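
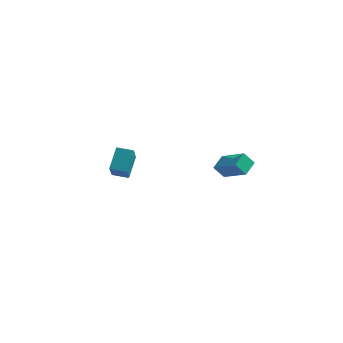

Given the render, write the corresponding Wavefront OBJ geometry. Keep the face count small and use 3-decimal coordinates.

v 2.322 -0.506 -1.936
v 3.905 -0.79 -1.247
v 2.265 0.449 -1.413
v 3.849 0.165 -0.724
v 2.731 -0.065 -2.696
v 4.315 -0.349 -2.007
v 2.675 0.89 -2.173
v 4.258 0.606 -1.484
v -4.797 -0.146 -4.358
v -3.874 -1.629 -3.104
v -4.99 0.814 -3.081
v -4.067 -0.669 -1.827
v -3.893 0.269 -4.533
v -2.97 -1.214 -3.279
v -4.086 1.229 -3.256
v -3.163 -0.254 -2.002
f 2 4 1
f 5 2 1
f 1 4 3
f 3 5 1
f 2 8 4
f 6 2 5
f 6 8 2
f 4 8 3
f 7 5 3
f 3 8 7
f 7 6 5
f 8 6 7
f 10 12 9
f 13 10 9
f 9 12 11
f 11 13 9
f 10 16 12
f 14 10 13
f 14 16 10
f 12 16 11
f 15 13 11
f 11 16 15
f 15 14 13
f 16 14 15



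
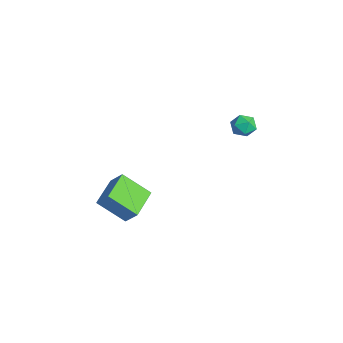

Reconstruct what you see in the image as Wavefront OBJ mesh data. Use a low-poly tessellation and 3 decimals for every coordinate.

v -1.732 -3.955 -2.053
v -1.025 -3.473 -1.048
v -0.81 -2.549 -3.376
v -0.103 -2.067 -2.371
v -0.257 -5.293 -2.449
v 0.45 -4.811 -1.444
v 0.665 -3.887 -3.772
v 1.372 -3.405 -2.767
v -1.005 3.761 2.014
v -0.491 4.196 1.51
v 0.011 2.904 2.31
v 0.525 3.339 1.806
v 0.254 3.68 2.526
v -0.373 4.21 2.343
v -0.107 2.89 1.477
v -0.734 3.42 1.294
v 0.064 3.658 1.178
v 0.287 4.146 1.826
v -0.767 2.954 1.994
v -0.544 3.442 2.642
f 2 4 1
f 5 2 1
f 1 4 3
f 3 5 1
f 2 8 4
f 6 2 5
f 6 8 2
f 4 8 3
f 7 5 3
f 3 8 7
f 7 6 5
f 8 6 7
f 9 20 14
f 9 14 10
f 9 10 16
f 9 16 19
f 9 19 20
f 10 14 18
f 14 20 13
f 20 19 11
f 19 16 15
f 16 10 17
f 12 18 13
f 12 13 11
f 12 11 15
f 12 15 17
f 12 17 18
f 13 18 14
f 11 13 20
f 15 11 19
f 17 15 16
f 18 17 10



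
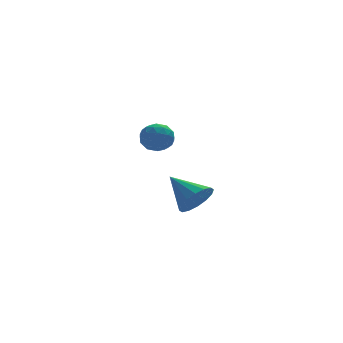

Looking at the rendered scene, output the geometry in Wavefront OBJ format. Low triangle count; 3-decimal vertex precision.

v -1.223 3.13 -0.44
v -0.423 3.135 -0.179
v -0.897 2.245 -1.421
v -0.097 2.25 -1.16
v -0.694 1.9 -0.682
v -0.896 2.446 -0.075
v -0.424 2.934 -1.525
v -0.626 3.48 -0.918
v 0.07 3.013 -0.849
v -0.096 2.374 -0.328
v -1.224 3.006 -1.272
v -1.39 2.367 -0.751
v -0.852 3.21 -0.223
v -0.468 2.17 -1.377
v -0.819 1.964 -1.096
v -0.349 1.967 -0.942
v -1.129 2.806 -0.162
v -0.659 2.808 -0.009
v -0.818 2.082 -0.304
v -0.661 2.572 -1.591
v -0.191 2.574 -1.438
v -0.971 3.413 -0.658
v -0.501 3.416 -0.504
v -0.502 3.298 -1.296
v -0.092 3.142 -0.464
v 0.1 2.621 -1.04
v -0.092 3.023 -1.255
v -0.211 3.345 -0.898
v -0.19 2.766 -0.157
v 0.002 2.246 -0.734
v -0.349 2.04 -0.453
v -0.467 2.361 -0.097
v 0.1 2.695 -0.551
v -1.322 3.134 -0.866
v -1.13 2.614 -1.443
v -0.853 3.019 -1.503
v -0.971 3.34 -1.147
v -1.42 2.759 -0.56
v -1.228 2.238 -1.136
v -1.109 2.035 -0.702
v -1.228 2.357 -0.345
v -1.42 2.685 -1.049
v -0.555 -3.04 -2.39
v 0.044 -2.422 -2.715
v -1.345 -1.78 -1.45
v -0.317 -2.418 -3.025
v -0.743 -2.58 -3.165
v -1.118 -2.866 -3.097
v -1.342 -3.198 -2.84
v -1.355 -3.488 -2.462
v -1.154 -3.658 -2.065
v -0.792 -3.663 -1.755
v -0.367 -3.5 -1.616
v 0.008 -3.214 -1.684
v 0.232 -2.882 -1.941
v 0.245 -2.592 -2.318
f 1 38 17
f 38 12 41
f 17 41 6
f 38 41 17
f 1 17 13
f 17 6 18
f 13 18 2
f 17 18 13
f 1 13 22
f 13 2 23
f 22 23 8
f 13 23 22
f 1 22 34
f 22 8 37
f 34 37 11
f 22 37 34
f 1 34 38
f 34 11 42
f 38 42 12
f 34 42 38
f 2 18 29
f 18 6 32
f 29 32 10
f 18 32 29
f 6 41 19
f 41 12 40
f 19 40 5
f 41 40 19
f 12 42 39
f 42 11 35
f 39 35 3
f 42 35 39
f 11 37 36
f 37 8 24
f 36 24 7
f 37 24 36
f 8 23 28
f 23 2 25
f 28 25 9
f 23 25 28
f 4 30 16
f 30 10 31
f 16 31 5
f 30 31 16
f 4 16 14
f 16 5 15
f 14 15 3
f 16 15 14
f 4 14 21
f 14 3 20
f 21 20 7
f 14 20 21
f 4 21 26
f 21 7 27
f 26 27 9
f 21 27 26
f 4 26 30
f 26 9 33
f 30 33 10
f 26 33 30
f 5 31 19
f 31 10 32
f 19 32 6
f 31 32 19
f 3 15 39
f 15 5 40
f 39 40 12
f 15 40 39
f 7 20 36
f 20 3 35
f 36 35 11
f 20 35 36
f 9 27 28
f 27 7 24
f 28 24 8
f 27 24 28
f 10 33 29
f 33 9 25
f 29 25 2
f 33 25 29
f 44 43 46
f 44 46 45
f 46 43 47
f 46 47 45
f 47 43 48
f 47 48 45
f 48 43 49
f 48 49 45
f 49 43 50
f 49 50 45
f 50 43 51
f 50 51 45
f 51 43 52
f 51 52 45
f 52 43 53
f 52 53 45
f 53 43 54
f 53 54 45
f 54 43 55
f 54 55 45
f 55 43 56
f 55 56 45
f 56 43 44
f 56 44 45



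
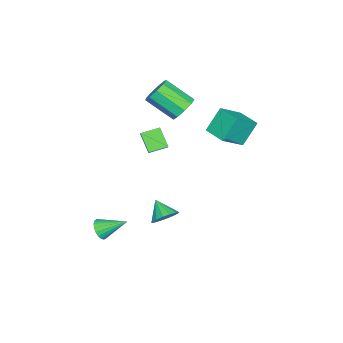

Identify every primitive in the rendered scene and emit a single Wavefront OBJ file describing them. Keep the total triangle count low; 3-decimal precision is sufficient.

v -1.898 -2.153 1.219
v -1.328 -1.874 1.755
v -2.619 -1.225 1.505
v -2.05 -0.946 2.041
v -1.29 -1.354 0.159
v -0.721 -1.075 0.695
v -2.012 -0.426 0.445
v -1.442 -0.147 0.981
v -4.427 3.211 2.946
v -3.098 2.446 4.017
v -3.637 4.568 2.935
v -2.308 3.803 4.006
v -3.532 2.677 1.454
v -2.203 1.912 2.525
v -2.742 4.034 1.443
v -1.413 3.269 2.514
v 2.608 1.393 -1.981
v 3.396 1.173 -1.656
v 2.012 0.527 -1.119
v 3.257 1.524 -1.401
v 2.944 1.839 -1.301
v 2.541 2.035 -1.383
v 2.156 2.059 -1.626
v 1.893 1.904 -1.963
v 1.821 1.613 -2.306
v 1.96 1.262 -2.561
v 2.273 0.947 -2.661
v 2.676 0.751 -2.579
v 3.061 0.727 -2.337
v 3.324 0.882 -1.999
v 2.964 -2.567 -4.056
v 3.575 -2.238 -4.341
v 2.556 -1.033 -3.164
v 3.34 -2.168 -4.568
v 3.031 -2.177 -4.694
v 2.708 -2.264 -4.693
v 2.437 -2.41 -4.566
v 2.269 -2.587 -4.338
v 2.239 -2.76 -4.055
v 2.353 -2.895 -3.771
v 2.587 -2.965 -3.544
v 2.896 -2.956 -3.419
v 3.219 -2.87 -3.419
v 3.491 -2.723 -3.546
v 3.658 -2.546 -3.774
v 3.688 -2.373 -4.058
v -3.43 -0.002 3.02
v -2.683 0.376 3.509
v -2.623 -1.399 4.79
v -3.37 -1.778 4.3
v -3.256 0.56 3.791
v -3.195 -1.216 5.071
v -3.91 0.48 3.712
v -3.849 -1.296 4.992
v -4.339 0.175 3.309
v -4.278 -1.601 4.589
v -4.344 -0.213 2.771
v -4.283 -1.989 4.051
v -3.921 -0.502 2.349
v -3.86 -2.278 3.629
v -3.269 -0.558 2.241
v -3.208 -2.334 3.522
v -2.692 -0.353 2.498
v -2.631 -2.129 3.778
v -2.461 0.016 2.999
v -2.4 -1.76 4.279
f 2 4 1
f 5 2 1
f 1 4 3
f 3 5 1
f 2 8 4
f 6 2 5
f 6 8 2
f 4 8 3
f 7 5 3
f 3 8 7
f 7 6 5
f 8 6 7
f 10 12 9
f 13 10 9
f 9 12 11
f 11 13 9
f 10 16 12
f 14 10 13
f 14 16 10
f 12 16 11
f 15 13 11
f 11 16 15
f 15 14 13
f 16 14 15
f 18 17 20
f 18 20 19
f 20 17 21
f 20 21 19
f 21 17 22
f 21 22 19
f 22 17 23
f 22 23 19
f 23 17 24
f 23 24 19
f 24 17 25
f 24 25 19
f 25 17 26
f 25 26 19
f 26 17 27
f 26 27 19
f 27 17 28
f 27 28 19
f 28 17 29
f 28 29 19
f 29 17 30
f 29 30 19
f 30 17 18
f 30 18 19
f 32 31 34
f 32 34 33
f 34 31 35
f 34 35 33
f 35 31 36
f 35 36 33
f 36 31 37
f 36 37 33
f 37 31 38
f 37 38 33
f 38 31 39
f 38 39 33
f 39 31 40
f 39 40 33
f 40 31 41
f 40 41 33
f 41 31 42
f 41 42 33
f 42 31 43
f 42 43 33
f 43 31 44
f 43 44 33
f 44 31 45
f 44 45 33
f 45 31 46
f 45 46 33
f 46 31 32
f 46 32 33
f 48 47 51
f 48 51 49
f 49 51 52
f 49 52 50
f 51 47 53
f 51 53 52
f 52 53 54
f 52 54 50
f 53 47 55
f 53 55 54
f 54 55 56
f 54 56 50
f 55 47 57
f 55 57 56
f 56 57 58
f 56 58 50
f 57 47 59
f 57 59 58
f 58 59 60
f 58 60 50
f 59 47 61
f 59 61 60
f 60 61 62
f 60 62 50
f 61 47 63
f 61 63 62
f 62 63 64
f 62 64 50
f 63 47 65
f 63 65 64
f 64 65 66
f 64 66 50
f 65 47 48
f 65 48 66
f 66 48 49
f 66 49 50



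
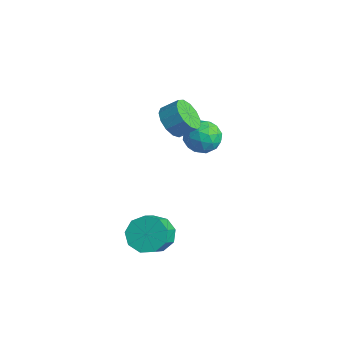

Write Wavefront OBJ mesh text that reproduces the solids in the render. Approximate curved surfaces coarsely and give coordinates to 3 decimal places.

v 1.066 -3.291 -3.601
v 1.973 -2.785 -3.809
v 2.802 -3.802 -2.666
v 1.894 -4.309 -2.459
v 1.625 -2.457 -3.264
v 2.454 -3.474 -2.121
v 1.015 -2.519 -2.877
v 1.844 -3.536 -1.734
v 0.429 -2.943 -2.829
v 1.258 -3.96 -1.686
v 0.14 -3.53 -3.142
v 0.969 -4.547 -2
v 0.285 -4.005 -3.67
v 1.114 -5.022 -2.528
v 0.795 -4.147 -4.166
v 1.624 -5.164 -3.023
v 1.431 -3.888 -4.398
v 2.26 -4.905 -3.255
v 1.897 -3.35 -4.257
v 2.726 -4.367 -3.114
v -1.535 -0.592 1.829
v -1.051 -0.224 1.061
v -0.52 0.46 1.723
v -1.005 0.092 2.491
v -1.51 0.079 1.115
v -0.979 0.763 1.778
v -1.976 0.169 1.396
v -1.445 0.853 2.059
v -2.303 0.018 1.815
v -1.772 0.701 2.477
v -2.386 -0.328 2.238
v -1.855 0.356 2.9
v -2.199 -0.757 2.531
v -1.668 -0.073 3.193
v -1.801 -1.133 2.601
v -1.27 -0.45 3.263
v -1.319 -1.338 2.426
v -0.788 -0.655 3.088
v -0.906 -1.306 2.061
v -0.375 -0.622 2.724
v -0.692 -1.047 1.623
v -0.161 -0.363 2.285
v -0.747 -0.644 1.25
v -0.216 0.04 1.912
v -3.058 2.9 -1.182
v -2.01 2.836 -0.963
v -3.11 1.184 -1.437
v -2.062 1.12 -1.218
v -2.759 1.36 -0.439
v -2.727 2.421 -0.281
v -2.393 1.599 -2.119
v -2.361 2.66 -1.961
v -1.599 2.032 -1.541
v -1.825 1.884 -0.504
v -3.295 2.136 -1.896
v -3.521 1.988 -0.859
v -2.53 3.018 -1.05
v -2.59 1.002 -1.35
v -3 1.143 -0.892
v -2.384 1.105 -0.763
v -2.951 2.774 -0.649
v -2.335 2.737 -0.52
v -2.775 1.869 -0.213
v -2.785 1.283 -1.88
v -2.169 1.246 -1.751
v -2.736 2.915 -1.637
v -2.12 2.877 -1.508
v -2.345 2.151 -2.187
v -1.672 2.508 -1.261
v -1.702 1.5 -1.411
v -1.897 1.782 -1.941
v -1.878 2.405 -1.848
v -1.805 2.422 -0.651
v -1.835 1.413 -0.801
v -2.245 1.554 -0.344
v -2.227 2.177 -0.251
v -1.563 1.949 -0.991
v -3.285 2.607 -1.599
v -3.315 1.598 -1.749
v -2.893 1.843 -2.149
v -2.875 2.466 -2.056
v -3.418 2.52 -0.989
v -3.448 1.512 -1.139
v -3.242 1.615 -0.552
v -3.223 2.238 -0.459
v -3.557 2.071 -1.409
f 2 1 5
f 2 5 3
f 3 5 6
f 3 6 4
f 5 1 7
f 5 7 6
f 6 7 8
f 6 8 4
f 7 1 9
f 7 9 8
f 8 9 10
f 8 10 4
f 9 1 11
f 9 11 10
f 10 11 12
f 10 12 4
f 11 1 13
f 11 13 12
f 12 13 14
f 12 14 4
f 13 1 15
f 13 15 14
f 14 15 16
f 14 16 4
f 15 1 17
f 15 17 16
f 16 17 18
f 16 18 4
f 17 1 19
f 17 19 18
f 18 19 20
f 18 20 4
f 19 1 2
f 19 2 20
f 20 2 3
f 20 3 4
f 22 21 25
f 22 25 23
f 23 25 26
f 23 26 24
f 25 21 27
f 25 27 26
f 26 27 28
f 26 28 24
f 27 21 29
f 27 29 28
f 28 29 30
f 28 30 24
f 29 21 31
f 29 31 30
f 30 31 32
f 30 32 24
f 31 21 33
f 31 33 32
f 32 33 34
f 32 34 24
f 33 21 35
f 33 35 34
f 34 35 36
f 34 36 24
f 35 21 37
f 35 37 36
f 36 37 38
f 36 38 24
f 37 21 39
f 37 39 38
f 38 39 40
f 38 40 24
f 39 21 41
f 39 41 40
f 40 41 42
f 40 42 24
f 41 21 43
f 41 43 42
f 42 43 44
f 42 44 24
f 43 21 22
f 43 22 44
f 44 22 23
f 44 23 24
f 45 82 61
f 82 56 85
f 61 85 50
f 82 85 61
f 45 61 57
f 61 50 62
f 57 62 46
f 61 62 57
f 45 57 66
f 57 46 67
f 66 67 52
f 57 67 66
f 45 66 78
f 66 52 81
f 78 81 55
f 66 81 78
f 45 78 82
f 78 55 86
f 82 86 56
f 78 86 82
f 46 62 73
f 62 50 76
f 73 76 54
f 62 76 73
f 50 85 63
f 85 56 84
f 63 84 49
f 85 84 63
f 56 86 83
f 86 55 79
f 83 79 47
f 86 79 83
f 55 81 80
f 81 52 68
f 80 68 51
f 81 68 80
f 52 67 72
f 67 46 69
f 72 69 53
f 67 69 72
f 48 74 60
f 74 54 75
f 60 75 49
f 74 75 60
f 48 60 58
f 60 49 59
f 58 59 47
f 60 59 58
f 48 58 65
f 58 47 64
f 65 64 51
f 58 64 65
f 48 65 70
f 65 51 71
f 70 71 53
f 65 71 70
f 48 70 74
f 70 53 77
f 74 77 54
f 70 77 74
f 49 75 63
f 75 54 76
f 63 76 50
f 75 76 63
f 47 59 83
f 59 49 84
f 83 84 56
f 59 84 83
f 51 64 80
f 64 47 79
f 80 79 55
f 64 79 80
f 53 71 72
f 71 51 68
f 72 68 52
f 71 68 72
f 54 77 73
f 77 53 69
f 73 69 46
f 77 69 73



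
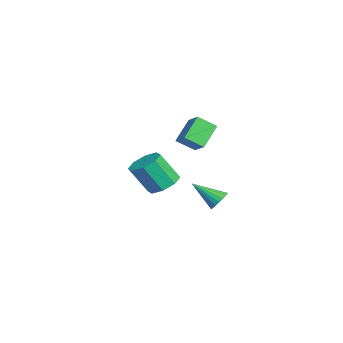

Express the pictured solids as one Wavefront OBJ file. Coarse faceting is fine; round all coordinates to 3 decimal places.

v -3.307 -3.249 -4.047
v -2.48 -2.673 -3.659
v -2.546 -3.776 -1.884
v -3.373 -4.351 -2.273
v -3.213 -2.336 -3.477
v -3.279 -3.439 -1.702
v -4.001 -2.534 -3.629
v -4.067 -3.637 -1.855
v -4.382 -3.151 -4.026
v -4.448 -4.253 -2.252
v -4.134 -3.824 -4.436
v -4.2 -4.927 -2.661
v -3.401 -4.161 -4.618
v -3.467 -5.264 -2.843
v -2.613 -3.963 -4.465
v -2.679 -5.066 -2.691
v -2.232 -3.347 -4.068
v -2.298 -4.449 -2.294
v -0.728 -1.66 -0.307
v -0.735 -2.726 0.419
v -1.783 -0.882 0.822
v -1.79 -1.948 1.549
v 0.27 -1.232 0.331
v 0.263 -2.298 1.058
v -0.785 -0.454 1.461
v -0.792 -1.52 2.187
v 4.01 -0.667 -2.087
v 4.314 -0.357 -1.538
v 3.49 -2.093 -0.993
v 4.024 -0.245 -1.529
v 3.731 -0.216 -1.631
v 3.493 -0.276 -1.823
v 3.357 -0.414 -2.067
v 3.351 -0.603 -2.315
v 3.475 -0.804 -2.518
v 3.705 -0.978 -2.636
v 3.996 -1.09 -2.645
v 4.289 -1.119 -2.543
v 4.527 -1.059 -2.351
v 4.662 -0.921 -2.107
v 4.668 -0.732 -1.859
v 4.544 -0.531 -1.656
f 2 1 5
f 2 5 3
f 3 5 6
f 3 6 4
f 5 1 7
f 5 7 6
f 6 7 8
f 6 8 4
f 7 1 9
f 7 9 8
f 8 9 10
f 8 10 4
f 9 1 11
f 9 11 10
f 10 11 12
f 10 12 4
f 11 1 13
f 11 13 12
f 12 13 14
f 12 14 4
f 13 1 15
f 13 15 14
f 14 15 16
f 14 16 4
f 15 1 17
f 15 17 16
f 16 17 18
f 16 18 4
f 17 1 2
f 17 2 18
f 18 2 3
f 18 3 4
f 20 22 19
f 23 20 19
f 19 22 21
f 21 23 19
f 20 26 22
f 24 20 23
f 24 26 20
f 22 26 21
f 25 23 21
f 21 26 25
f 25 24 23
f 26 24 25
f 28 27 30
f 28 30 29
f 30 27 31
f 30 31 29
f 31 27 32
f 31 32 29
f 32 27 33
f 32 33 29
f 33 27 34
f 33 34 29
f 34 27 35
f 34 35 29
f 35 27 36
f 35 36 29
f 36 27 37
f 36 37 29
f 37 27 38
f 37 38 29
f 38 27 39
f 38 39 29
f 39 27 40
f 39 40 29
f 40 27 41
f 40 41 29
f 41 27 42
f 41 42 29
f 42 27 28
f 42 28 29



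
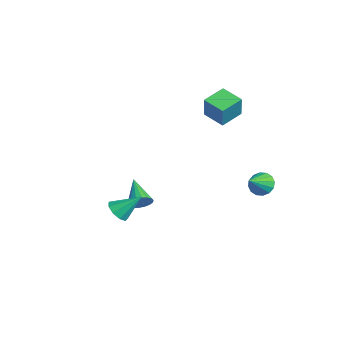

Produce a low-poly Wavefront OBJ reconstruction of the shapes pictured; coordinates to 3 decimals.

v 3.036 -4.194 -1.478
v 3.625 -4.63 -1.211
v 3.424 -2.986 -0.362
v 3.796 -4.317 -1.608
v 3.61 -3.947 -1.945
v 3.157 -3.692 -2.063
v 2.647 -3.673 -1.908
v 2.319 -3.897 -1.551
v 2.327 -4.26 -1.161
v 2.667 -4.593 -0.919
v 3.18 -4.739 -0.938
v -1.551 -1.675 -4.048
v -1.16 -1.704 -3.397
v -3.169 -1.605 -3.072
v -1.182 -1.372 -3.457
v -1.277 -1.1 -3.634
v -1.426 -0.942 -3.893
v -1.6 -0.929 -4.183
v -1.765 -1.064 -4.446
v -1.887 -1.32 -4.63
v -1.943 -1.646 -4.699
v -1.921 -1.978 -4.639
v -1.826 -2.251 -4.462
v -1.677 -2.409 -4.203
v -1.503 -2.422 -3.913
v -1.338 -2.287 -3.65
v -1.216 -2.031 -3.466
v -2.019 2.194 2.219
v -1.475 2.014 3.67
v -2.645 3.499 2.615
v -2.101 3.319 4.066
v -0.819 2.881 1.854
v -0.275 2.701 3.305
v -1.445 4.186 2.25
v -0.901 4.006 3.701
v 3.054 3.824 -0.805
v 3.697 4.299 -0.826
v 3.826 2.816 0.085
v 3.481 4.425 -0.496
v 3.151 4.39 -0.248
v 2.795 4.203 -0.15
v 2.508 3.915 -0.228
v 2.367 3.602 -0.46
v 2.41 3.348 -0.784
v 2.626 3.222 -1.114
v 2.957 3.257 -1.362
v 3.313 3.444 -1.46
v 3.6 3.732 -1.382
v 3.741 4.045 -1.15
f 2 1 4
f 2 4 3
f 4 1 5
f 4 5 3
f 5 1 6
f 5 6 3
f 6 1 7
f 6 7 3
f 7 1 8
f 7 8 3
f 8 1 9
f 8 9 3
f 9 1 10
f 9 10 3
f 10 1 11
f 10 11 3
f 11 1 2
f 11 2 3
f 13 12 15
f 13 15 14
f 15 12 16
f 15 16 14
f 16 12 17
f 16 17 14
f 17 12 18
f 17 18 14
f 18 12 19
f 18 19 14
f 19 12 20
f 19 20 14
f 20 12 21
f 20 21 14
f 21 12 22
f 21 22 14
f 22 12 23
f 22 23 14
f 23 12 24
f 23 24 14
f 24 12 25
f 24 25 14
f 25 12 26
f 25 26 14
f 26 12 27
f 26 27 14
f 27 12 13
f 27 13 14
f 29 31 28
f 32 29 28
f 28 31 30
f 30 32 28
f 29 35 31
f 33 29 32
f 33 35 29
f 31 35 30
f 34 32 30
f 30 35 34
f 34 33 32
f 35 33 34
f 37 36 39
f 37 39 38
f 39 36 40
f 39 40 38
f 40 36 41
f 40 41 38
f 41 36 42
f 41 42 38
f 42 36 43
f 42 43 38
f 43 36 44
f 43 44 38
f 44 36 45
f 44 45 38
f 45 36 46
f 45 46 38
f 46 36 47
f 46 47 38
f 47 36 48
f 47 48 38
f 48 36 49
f 48 49 38
f 49 36 37
f 49 37 38



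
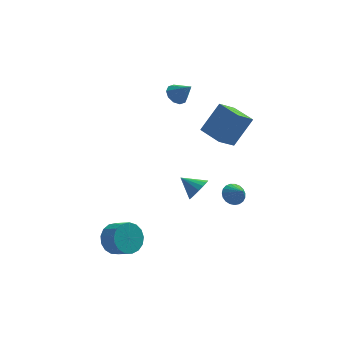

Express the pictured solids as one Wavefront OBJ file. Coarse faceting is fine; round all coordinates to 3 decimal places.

v 1.372 1.227 2.074
v 2.42 1.799 3.653
v 2.243 1.865 1.264
v 3.291 2.438 2.843
v 2.209 -0.038 1.977
v 3.257 0.535 3.556
v 3.08 0.601 1.167
v 4.128 1.173 2.746
v 0.358 3.796 3.177
v 0.934 3.923 2.8
v 1.082 3.264 4.103
v 0.863 4.266 3.053
v 0.598 4.43 3.354
v 0.242 4.352 3.587
v -0.069 4.061 3.664
v -0.218 3.67 3.554
v -0.146 3.327 3.301
v 0.119 3.163 3
v 0.475 3.241 2.767
v 0.786 3.531 2.69
v 1.008 -1.768 -0.455
v 1.504 -1.566 0.084
v 0.112 -1.252 0.175
v 1.505 -1.283 -0.145
v 1.392 -1.112 -0.446
v 1.191 -1.091 -0.748
v 0.948 -1.225 -0.984
v 0.719 -1.483 -1.098
v 0.556 -1.807 -1.065
v 0.496 -2.121 -0.892
v 0.554 -2.355 -0.62
v 0.716 -2.454 -0.309
v 0.944 -2.396 -0.032
v 1.187 -2.194 0.148
v 1.389 -1.894 0.19
v 3.135 0.798 -2.906
v 3.783 1.025 -3.042
v 3.525 0.122 -2.174
v 3.699 1.206 -2.83
v 3.518 1.316 -2.631
v 3.27 1.337 -2.479
v 2.999 1.265 -2.402
v 2.752 1.112 -2.411
v 2.57 0.905 -2.506
v 2.487 0.679 -2.67
v 2.515 0.475 -2.875
v 2.651 0.326 -3.085
v 2.87 0.259 -3.264
v 3.135 0.285 -3.381
v 3.4 0.4 -3.416
v 3.62 0.584 -3.363
v 3.755 0.805 -3.23
v -3.379 -2.873 -3.162
v -2.677 -2.742 -3.819
v -2.02 -3.436 -3.255
v -2.721 -3.567 -2.598
v -2.597 -2.411 -3.504
v -1.94 -3.105 -2.94
v -2.697 -2.185 -3.111
v -2.039 -2.879 -2.546
v -2.952 -2.117 -2.729
v -2.295 -2.811 -2.165
v -3.306 -2.222 -2.447
v -2.648 -2.916 -1.882
v -3.676 -2.476 -2.328
v -3.018 -3.17 -1.764
v -3.978 -2.821 -2.401
v -3.32 -3.515 -1.837
v -4.142 -3.178 -2.648
v -3.485 -3.872 -2.083
v -4.132 -3.465 -3.013
v -3.475 -4.159 -2.448
v -3.949 -3.617 -3.412
v -3.292 -4.311 -2.847
v -3.636 -3.598 -3.754
v -2.978 -4.292 -3.189
v -3.263 -3.413 -3.96
v -2.606 -4.107 -3.396
v -2.917 -3.104 -3.984
v -2.26 -3.798 -3.419
f 2 4 1
f 5 2 1
f 1 4 3
f 3 5 1
f 2 8 4
f 6 2 5
f 6 8 2
f 4 8 3
f 7 5 3
f 3 8 7
f 7 6 5
f 8 6 7
f 10 9 12
f 10 12 11
f 12 9 13
f 12 13 11
f 13 9 14
f 13 14 11
f 14 9 15
f 14 15 11
f 15 9 16
f 15 16 11
f 16 9 17
f 16 17 11
f 17 9 18
f 17 18 11
f 18 9 19
f 18 19 11
f 19 9 20
f 19 20 11
f 20 9 10
f 20 10 11
f 22 21 24
f 22 24 23
f 24 21 25
f 24 25 23
f 25 21 26
f 25 26 23
f 26 21 27
f 26 27 23
f 27 21 28
f 27 28 23
f 28 21 29
f 28 29 23
f 29 21 30
f 29 30 23
f 30 21 31
f 30 31 23
f 31 21 32
f 31 32 23
f 32 21 33
f 32 33 23
f 33 21 34
f 33 34 23
f 34 21 35
f 34 35 23
f 35 21 22
f 35 22 23
f 37 36 39
f 37 39 38
f 39 36 40
f 39 40 38
f 40 36 41
f 40 41 38
f 41 36 42
f 41 42 38
f 42 36 43
f 42 43 38
f 43 36 44
f 43 44 38
f 44 36 45
f 44 45 38
f 45 36 46
f 45 46 38
f 46 36 47
f 46 47 38
f 47 36 48
f 47 48 38
f 48 36 49
f 48 49 38
f 49 36 50
f 49 50 38
f 50 36 51
f 50 51 38
f 51 36 52
f 51 52 38
f 52 36 37
f 52 37 38
f 54 53 57
f 54 57 55
f 55 57 58
f 55 58 56
f 57 53 59
f 57 59 58
f 58 59 60
f 58 60 56
f 59 53 61
f 59 61 60
f 60 61 62
f 60 62 56
f 61 53 63
f 61 63 62
f 62 63 64
f 62 64 56
f 63 53 65
f 63 65 64
f 64 65 66
f 64 66 56
f 65 53 67
f 65 67 66
f 66 67 68
f 66 68 56
f 67 53 69
f 67 69 68
f 68 69 70
f 68 70 56
f 69 53 71
f 69 71 70
f 70 71 72
f 70 72 56
f 71 53 73
f 71 73 72
f 72 73 74
f 72 74 56
f 73 53 75
f 73 75 74
f 74 75 76
f 74 76 56
f 75 53 77
f 75 77 76
f 76 77 78
f 76 78 56
f 77 53 79
f 77 79 78
f 78 79 80
f 78 80 56
f 79 53 54
f 79 54 80
f 80 54 55
f 80 55 56



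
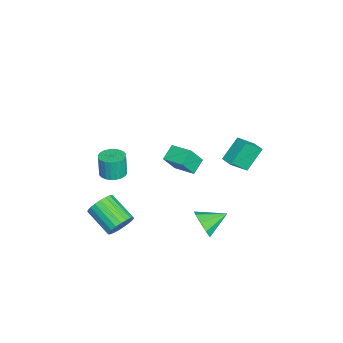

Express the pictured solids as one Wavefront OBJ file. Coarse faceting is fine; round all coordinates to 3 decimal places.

v 3.101 -3.203 2.862
v 3.869 -3.187 2.92
v 3.767 -3.241 4.295
v 2.999 -3.257 4.238
v 3.803 -2.893 2.927
v 3.701 -2.948 4.302
v 3.631 -2.647 2.924
v 3.529 -2.702 4.299
v 3.378 -2.486 2.911
v 3.276 -2.54 4.287
v 3.083 -2.433 2.892
v 2.981 -2.488 4.267
v 2.79 -2.498 2.867
v 2.688 -2.553 4.242
v 2.545 -2.67 2.842
v 2.443 -2.725 4.217
v 2.385 -2.923 2.82
v 2.283 -2.978 4.195
v 2.333 -3.219 2.805
v 2.231 -3.273 4.18
v 2.399 -3.512 2.798
v 2.297 -3.567 4.173
v 2.571 -3.758 2.801
v 2.469 -3.813 4.176
v 2.824 -3.92 2.813
v 2.722 -3.974 4.189
v 3.119 -3.972 2.833
v 3.017 -4.027 4.208
v 3.412 -3.907 2.858
v 3.31 -3.962 4.233
v 3.657 -3.735 2.883
v 3.555 -3.79 4.258
v 3.817 -3.482 2.905
v 3.715 -3.537 4.28
v -4.521 3.939 -0.25
v -3.932 2.997 0.697
v -3.836 4.48 -0.137
v -3.248 3.538 0.81
v -3.672 3.142 -1.57
v -3.084 2.2 -0.623
v -2.988 3.683 -1.457
v -2.399 2.741 -0.51
v 4.032 1.817 -0.308
v 4.644 1.774 0.431
v 3.428 3.123 0.268
v 4.911 2.115 -0.063
v 4.767 2.317 -0.671
v 4.279 2.284 -1.109
v 3.676 2.033 -1.173
v 3.239 1.681 -0.831
v 3.173 1.392 -0.245
v 3.509 1.302 0.312
v 4.09 1.453 0.579
v 3.833 -2.7 -1.11
v 4.335 -2.609 -0.381
v 3.269 -3.929 0.519
v 2.767 -4.02 -0.21
v 4.07 -2.356 -0.324
v 3.005 -3.676 0.576
v 3.765 -2.163 -0.403
v 2.699 -3.483 0.496
v 3.471 -2.063 -0.604
v 2.405 -3.383 0.295
v 3.239 -2.073 -0.893
v 2.174 -3.393 0.006
v 3.111 -2.192 -1.219
v 2.045 -3.511 -0.32
v 3.107 -2.398 -1.526
v 2.041 -3.718 -0.627
v 3.228 -2.656 -1.762
v 2.163 -3.976 -0.862
v 3.455 -2.922 -1.884
v 2.389 -4.242 -0.985
v 3.746 -3.15 -1.873
v 2.681 -4.47 -0.973
v 4.053 -3.3 -1.729
v 2.987 -4.62 -0.83
v 4.321 -3.346 -1.479
v 3.256 -4.666 -0.579
v 4.505 -3.28 -1.164
v 3.44 -4.6 -0.265
v 4.573 -3.114 -0.841
v 3.508 -4.434 0.059
v 4.513 -2.877 -0.563
v 3.447 -4.197 0.336
v -2.388 -0.486 -1.151
v -1.822 -1.096 0.097
v -3.236 -0.074 -0.565
v -2.671 -0.685 0.683
v -1.629 0.725 -0.903
v -1.064 0.114 0.345
v -2.478 1.136 -0.317
v -1.912 0.526 0.931
f 2 1 5
f 2 5 3
f 3 5 6
f 3 6 4
f 5 1 7
f 5 7 6
f 6 7 8
f 6 8 4
f 7 1 9
f 7 9 8
f 8 9 10
f 8 10 4
f 9 1 11
f 9 11 10
f 10 11 12
f 10 12 4
f 11 1 13
f 11 13 12
f 12 13 14
f 12 14 4
f 13 1 15
f 13 15 14
f 14 15 16
f 14 16 4
f 15 1 17
f 15 17 16
f 16 17 18
f 16 18 4
f 17 1 19
f 17 19 18
f 18 19 20
f 18 20 4
f 19 1 21
f 19 21 20
f 20 21 22
f 20 22 4
f 21 1 23
f 21 23 22
f 22 23 24
f 22 24 4
f 23 1 25
f 23 25 24
f 24 25 26
f 24 26 4
f 25 1 27
f 25 27 26
f 26 27 28
f 26 28 4
f 27 1 29
f 27 29 28
f 28 29 30
f 28 30 4
f 29 1 31
f 29 31 30
f 30 31 32
f 30 32 4
f 31 1 33
f 31 33 32
f 32 33 34
f 32 34 4
f 33 1 2
f 33 2 34
f 34 2 3
f 34 3 4
f 36 38 35
f 39 36 35
f 35 38 37
f 37 39 35
f 36 42 38
f 40 36 39
f 40 42 36
f 38 42 37
f 41 39 37
f 37 42 41
f 41 40 39
f 42 40 41
f 44 43 46
f 44 46 45
f 46 43 47
f 46 47 45
f 47 43 48
f 47 48 45
f 48 43 49
f 48 49 45
f 49 43 50
f 49 50 45
f 50 43 51
f 50 51 45
f 51 43 52
f 51 52 45
f 52 43 53
f 52 53 45
f 53 43 44
f 53 44 45
f 55 54 58
f 55 58 56
f 56 58 59
f 56 59 57
f 58 54 60
f 58 60 59
f 59 60 61
f 59 61 57
f 60 54 62
f 60 62 61
f 61 62 63
f 61 63 57
f 62 54 64
f 62 64 63
f 63 64 65
f 63 65 57
f 64 54 66
f 64 66 65
f 65 66 67
f 65 67 57
f 66 54 68
f 66 68 67
f 67 68 69
f 67 69 57
f 68 54 70
f 68 70 69
f 69 70 71
f 69 71 57
f 70 54 72
f 70 72 71
f 71 72 73
f 71 73 57
f 72 54 74
f 72 74 73
f 73 74 75
f 73 75 57
f 74 54 76
f 74 76 75
f 75 76 77
f 75 77 57
f 76 54 78
f 76 78 77
f 77 78 79
f 77 79 57
f 78 54 80
f 78 80 79
f 79 80 81
f 79 81 57
f 80 54 82
f 80 82 81
f 81 82 83
f 81 83 57
f 82 54 84
f 82 84 83
f 83 84 85
f 83 85 57
f 84 54 55
f 84 55 85
f 85 55 56
f 85 56 57
f 87 89 86
f 90 87 86
f 86 89 88
f 88 90 86
f 87 93 89
f 91 87 90
f 91 93 87
f 89 93 88
f 92 90 88
f 88 93 92
f 92 91 90
f 93 91 92



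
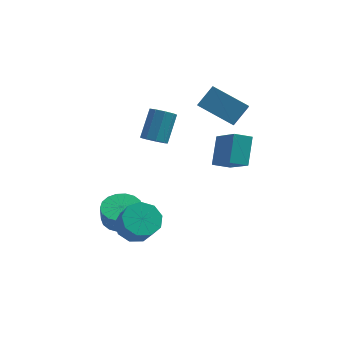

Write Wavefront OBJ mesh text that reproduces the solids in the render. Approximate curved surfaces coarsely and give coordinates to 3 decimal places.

v -1.258 -0.005 -2.856
v -0.526 -0.703 -2.986
v -0.531 -0.893 -1.994
v -1.262 -0.195 -1.864
v -0.29 -0.323 -2.912
v -0.295 -0.513 -1.92
v -0.246 0.121 -2.827
v -0.251 -0.069 -1.835
v -0.402 0.54 -2.747
v -0.407 0.35 -1.755
v -0.728 0.851 -2.689
v -0.733 0.661 -1.697
v -1.158 0.992 -2.664
v -1.163 0.802 -1.672
v -1.609 0.936 -2.677
v -1.614 0.746 -1.685
v -1.989 0.693 -2.726
v -1.994 0.503 -1.734
v -2.225 0.313 -2.8
v -2.23 0.123 -1.808
v -2.269 -0.131 -2.885
v -2.274 -0.321 -1.893
v -2.113 -0.55 -2.965
v -2.118 -0.74 -1.973
v -1.787 -0.861 -3.023
v -1.792 -1.051 -2.031
v -1.357 -1.002 -3.048
v -1.362 -1.192 -2.056
v -0.906 -0.946 -3.035
v -0.911 -1.136 -2.043
v -0.457 -1.598 -1.981
v 0.424 -1.743 -2.41
v 0.857 -2.487 -1.268
v -0.023 -2.342 -0.839
v 0.436 -1.173 -2.043
v 0.869 -1.918 -0.901
v 0.03 -0.803 -1.647
v 0.463 -1.547 -0.506
v -0.604 -0.804 -1.407
v -0.17 -1.549 -0.266
v -1.168 -1.177 -1.436
v -0.735 -1.921 -0.295
v -1.4 -1.747 -1.719
v -0.966 -2.491 -0.578
v -1.19 -2.247 -2.125
v -0.757 -2.991 -0.984
v -0.638 -2.443 -2.463
v -0.204 -3.187 -1.322
v -0 -2.244 -2.576
v 0.433 -2.988 -1.434
v 0.289 -0.032 3.027
v 0.83 -0.403 3.208
v 1.171 0.702 4.454
v 0.631 1.072 4.273
v 0.954 -0.085 2.892
v 1.295 1.02 4.138
v 0.767 0.258 2.639
v 1.108 1.363 3.885
v 0.356 0.465 2.568
v 0.697 1.57 3.814
v -0.086 0.439 2.712
v 0.256 1.544 3.958
v -0.352 0.193 3.003
v -0.011 1.298 4.249
v -0.318 -0.159 3.305
v 0.023 0.946 4.551
v 0 -0.451 3.478
v 0.341 0.654 4.724
v 0.453 -0.548 3.439
v 0.795 0.557 4.685
v 3.945 -1.518 2.845
v 4.071 -0.349 3.989
v 3.047 -0.172 1.57
v 3.172 0.996 2.714
v 4.788 -1.276 2.506
v 4.913 -0.108 3.65
v 3.889 0.069 1.231
v 4.015 1.238 2.375
v 2.156 2.223 3.999
v 2.841 2.936 4.888
v 2.142 3.039 3.355
v 2.827 3.753 4.244
v 3.913 1.587 3.156
v 4.598 2.301 4.045
v 3.899 2.404 2.512
v 4.584 3.117 3.401
f 2 1 5
f 2 5 3
f 3 5 6
f 3 6 4
f 5 1 7
f 5 7 6
f 6 7 8
f 6 8 4
f 7 1 9
f 7 9 8
f 8 9 10
f 8 10 4
f 9 1 11
f 9 11 10
f 10 11 12
f 10 12 4
f 11 1 13
f 11 13 12
f 12 13 14
f 12 14 4
f 13 1 15
f 13 15 14
f 14 15 16
f 14 16 4
f 15 1 17
f 15 17 16
f 16 17 18
f 16 18 4
f 17 1 19
f 17 19 18
f 18 19 20
f 18 20 4
f 19 1 21
f 19 21 20
f 20 21 22
f 20 22 4
f 21 1 23
f 21 23 22
f 22 23 24
f 22 24 4
f 23 1 25
f 23 25 24
f 24 25 26
f 24 26 4
f 25 1 27
f 25 27 26
f 26 27 28
f 26 28 4
f 27 1 29
f 27 29 28
f 28 29 30
f 28 30 4
f 29 1 2
f 29 2 30
f 30 2 3
f 30 3 4
f 32 31 35
f 32 35 33
f 33 35 36
f 33 36 34
f 35 31 37
f 35 37 36
f 36 37 38
f 36 38 34
f 37 31 39
f 37 39 38
f 38 39 40
f 38 40 34
f 39 31 41
f 39 41 40
f 40 41 42
f 40 42 34
f 41 31 43
f 41 43 42
f 42 43 44
f 42 44 34
f 43 31 45
f 43 45 44
f 44 45 46
f 44 46 34
f 45 31 47
f 45 47 46
f 46 47 48
f 46 48 34
f 47 31 49
f 47 49 48
f 48 49 50
f 48 50 34
f 49 31 32
f 49 32 50
f 50 32 33
f 50 33 34
f 52 51 55
f 52 55 53
f 53 55 56
f 53 56 54
f 55 51 57
f 55 57 56
f 56 57 58
f 56 58 54
f 57 51 59
f 57 59 58
f 58 59 60
f 58 60 54
f 59 51 61
f 59 61 60
f 60 61 62
f 60 62 54
f 61 51 63
f 61 63 62
f 62 63 64
f 62 64 54
f 63 51 65
f 63 65 64
f 64 65 66
f 64 66 54
f 65 51 67
f 65 67 66
f 66 67 68
f 66 68 54
f 67 51 69
f 67 69 68
f 68 69 70
f 68 70 54
f 69 51 52
f 69 52 70
f 70 52 53
f 70 53 54
f 72 74 71
f 75 72 71
f 71 74 73
f 73 75 71
f 72 78 74
f 76 72 75
f 76 78 72
f 74 78 73
f 77 75 73
f 73 78 77
f 77 76 75
f 78 76 77
f 80 82 79
f 83 80 79
f 79 82 81
f 81 83 79
f 80 86 82
f 84 80 83
f 84 86 80
f 82 86 81
f 85 83 81
f 81 86 85
f 85 84 83
f 86 84 85



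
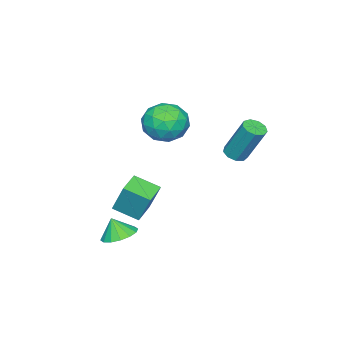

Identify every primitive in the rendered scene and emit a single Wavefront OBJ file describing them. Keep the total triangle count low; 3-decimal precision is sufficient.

v -0.743 -2.465 3.986
v -0.328 -2.02 3.015
v 0.848 -3.38 4.245
v 1.263 -2.935 3.274
v 1.089 -2.262 4.185
v 0.106 -1.696 4.025
v 0.414 -3.704 3.235
v -0.569 -3.138 3.075
v 0.387 -2.785 2.551
v 0.804 -1.894 3.138
v -0.284 -3.506 4.122
v 0.133 -2.615 4.709
v -0.675 -2.162 3.477
v 1.195 -3.238 3.783
v 1.093 -2.842 4.318
v 1.337 -2.581 3.747
v -0.42 -1.972 4.071
v -0.177 -1.71 3.5
v 0.657 -1.852 4.188
v 0.697 -3.69 3.76
v 0.94 -3.428 3.189
v -0.817 -2.819 3.513
v -0.573 -2.558 2.942
v -0.137 -3.548 3.072
v -0.011 -2.35 2.634
v 0.924 -2.888 2.787
v 0.425 -3.341 2.764
v -0.153 -3.008 2.669
v 0.234 -1.826 2.979
v 1.169 -2.364 3.132
v 1.067 -1.968 3.667
v 0.489 -1.636 3.573
v 0.654 -2.276 2.706
v -0.649 -3.036 4.128
v 0.286 -3.574 4.281
v 0.031 -3.764 3.687
v -0.547 -3.432 3.593
v -0.404 -2.512 4.473
v 0.531 -3.05 4.626
v 0.673 -2.392 4.591
v 0.095 -2.059 4.496
v -0.134 -3.124 4.554
v 0.367 -4.921 -1.673
v 0.503 -4.213 -0.089
v 0.07 -3.69 -2.197
v 0.206 -2.983 -0.614
v 1.554 -4.717 -1.866
v 1.69 -4.01 -0.283
v 1.257 -3.487 -2.391
v 1.393 -2.779 -0.807
v 3.013 -3.362 -2.353
v 3.571 -3.982 -2.632
v 3.067 -3.738 -1.407
v 3.835 -3.632 -2.508
v 3.88 -3.21 -2.343
v 3.691 -2.829 -2.18
v 3.321 -2.59 -2.063
v 2.869 -2.558 -2.025
v 2.454 -2.741 -2.074
v 2.19 -3.091 -2.198
v 2.146 -3.513 -2.363
v 2.334 -3.894 -2.526
v 2.704 -4.133 -2.643
v 3.157 -4.165 -2.682
v -2.644 -0.816 0.874
v -2.211 -1.2 1.067
v -2.202 -0.207 3.019
v -2.636 0.176 2.826
v -2.036 -0.862 0.895
v -2.028 0.131 2.847
v -2.146 -0.503 0.713
v -2.138 0.49 2.665
v -2.489 -0.291 0.606
v -2.481 0.702 2.558
v -2.905 -0.324 0.625
v -2.897 0.668 2.577
v -3.198 -0.588 0.76
v -3.19 0.404 2.712
v -3.232 -0.959 0.949
v -3.224 0.034 2.901
v -2.991 -1.263 1.102
v -2.983 -0.27 3.054
v -2.588 -1.358 1.149
v -2.58 -0.365 3.101
f 1 38 17
f 38 12 41
f 17 41 6
f 38 41 17
f 1 17 13
f 17 6 18
f 13 18 2
f 17 18 13
f 1 13 22
f 13 2 23
f 22 23 8
f 13 23 22
f 1 22 34
f 22 8 37
f 34 37 11
f 22 37 34
f 1 34 38
f 34 11 42
f 38 42 12
f 34 42 38
f 2 18 29
f 18 6 32
f 29 32 10
f 18 32 29
f 6 41 19
f 41 12 40
f 19 40 5
f 41 40 19
f 12 42 39
f 42 11 35
f 39 35 3
f 42 35 39
f 11 37 36
f 37 8 24
f 36 24 7
f 37 24 36
f 8 23 28
f 23 2 25
f 28 25 9
f 23 25 28
f 4 30 16
f 30 10 31
f 16 31 5
f 30 31 16
f 4 16 14
f 16 5 15
f 14 15 3
f 16 15 14
f 4 14 21
f 14 3 20
f 21 20 7
f 14 20 21
f 4 21 26
f 21 7 27
f 26 27 9
f 21 27 26
f 4 26 30
f 26 9 33
f 30 33 10
f 26 33 30
f 5 31 19
f 31 10 32
f 19 32 6
f 31 32 19
f 3 15 39
f 15 5 40
f 39 40 12
f 15 40 39
f 7 20 36
f 20 3 35
f 36 35 11
f 20 35 36
f 9 27 28
f 27 7 24
f 28 24 8
f 27 24 28
f 10 33 29
f 33 9 25
f 29 25 2
f 33 25 29
f 44 46 43
f 47 44 43
f 43 46 45
f 45 47 43
f 44 50 46
f 48 44 47
f 48 50 44
f 46 50 45
f 49 47 45
f 45 50 49
f 49 48 47
f 50 48 49
f 52 51 54
f 52 54 53
f 54 51 55
f 54 55 53
f 55 51 56
f 55 56 53
f 56 51 57
f 56 57 53
f 57 51 58
f 57 58 53
f 58 51 59
f 58 59 53
f 59 51 60
f 59 60 53
f 60 51 61
f 60 61 53
f 61 51 62
f 61 62 53
f 62 51 63
f 62 63 53
f 63 51 64
f 63 64 53
f 64 51 52
f 64 52 53
f 66 65 69
f 66 69 67
f 67 69 70
f 67 70 68
f 69 65 71
f 69 71 70
f 70 71 72
f 70 72 68
f 71 65 73
f 71 73 72
f 72 73 74
f 72 74 68
f 73 65 75
f 73 75 74
f 74 75 76
f 74 76 68
f 75 65 77
f 75 77 76
f 76 77 78
f 76 78 68
f 77 65 79
f 77 79 78
f 78 79 80
f 78 80 68
f 79 65 81
f 79 81 80
f 80 81 82
f 80 82 68
f 81 65 83
f 81 83 82
f 82 83 84
f 82 84 68
f 83 65 66
f 83 66 84
f 84 66 67
f 84 67 68



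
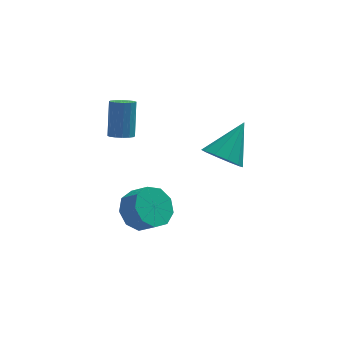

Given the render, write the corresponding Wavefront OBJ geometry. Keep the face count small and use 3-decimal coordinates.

v 1.824 -1.318 2.157
v 2.389 -2.005 2.289
v 2.776 -0.282 3.463
v 2.598 -1.687 1.884
v 2.511 -1.227 1.583
v 2.162 -0.802 1.501
v 1.684 -0.574 1.67
v 1.258 -0.63 2.024
v 1.049 -0.948 2.429
v 1.136 -1.408 2.73
v 1.485 -1.833 2.812
v 1.964 -2.061 2.644
v -1.394 -0.367 -1.634
v -0.912 -0.749 -2.409
v -0.304 -1.256 -1.782
v -0.786 -0.873 -1.006
v -0.622 -0.167 -2.22
v -0.014 -0.674 -1.593
v -0.693 0.321 -1.757
v -0.085 -0.185 -1.129
v -1.092 0.488 -1.236
v -0.484 -0.019 -0.608
v -1.632 0.255 -0.901
v -1.025 -0.252 -0.273
v -2.061 -0.269 -0.909
v -1.454 -0.776 -0.281
v -2.178 -0.839 -1.256
v -1.57 -1.346 -0.629
v -1.928 -1.187 -1.78
v -1.32 -1.694 -1.152
v -1.428 -1.152 -2.235
v -0.82 -1.659 -1.608
v -2.006 0.255 2.492
v -1.523 0.029 2.58
v -1.412 0.839 4.037
v -1.894 1.065 3.948
v -1.468 0.267 2.444
v -1.357 1.076 3.901
v -1.557 0.502 2.321
v -1.445 1.311 3.777
v -1.766 0.67 2.243
v -1.654 1.479 3.699
v -2.039 0.728 2.232
v -1.928 1.537 3.688
v -2.303 0.658 2.29
v -2.192 1.468 3.747
v -2.488 0.481 2.403
v -2.377 1.291 3.86
v -2.543 0.244 2.539
v -2.432 1.053 3.996
v -2.455 0.009 2.663
v -2.343 0.818 4.119
v -2.246 -0.159 2.741
v -2.134 0.65 4.197
v -1.972 -0.217 2.752
v -1.861 0.592 4.208
v -1.708 -0.148 2.693
v -1.597 0.662 4.15
f 2 1 4
f 2 4 3
f 4 1 5
f 4 5 3
f 5 1 6
f 5 6 3
f 6 1 7
f 6 7 3
f 7 1 8
f 7 8 3
f 8 1 9
f 8 9 3
f 9 1 10
f 9 10 3
f 10 1 11
f 10 11 3
f 11 1 12
f 11 12 3
f 12 1 2
f 12 2 3
f 14 13 17
f 14 17 15
f 15 17 18
f 15 18 16
f 17 13 19
f 17 19 18
f 18 19 20
f 18 20 16
f 19 13 21
f 19 21 20
f 20 21 22
f 20 22 16
f 21 13 23
f 21 23 22
f 22 23 24
f 22 24 16
f 23 13 25
f 23 25 24
f 24 25 26
f 24 26 16
f 25 13 27
f 25 27 26
f 26 27 28
f 26 28 16
f 27 13 29
f 27 29 28
f 28 29 30
f 28 30 16
f 29 13 31
f 29 31 30
f 30 31 32
f 30 32 16
f 31 13 14
f 31 14 32
f 32 14 15
f 32 15 16
f 34 33 37
f 34 37 35
f 35 37 38
f 35 38 36
f 37 33 39
f 37 39 38
f 38 39 40
f 38 40 36
f 39 33 41
f 39 41 40
f 40 41 42
f 40 42 36
f 41 33 43
f 41 43 42
f 42 43 44
f 42 44 36
f 43 33 45
f 43 45 44
f 44 45 46
f 44 46 36
f 45 33 47
f 45 47 46
f 46 47 48
f 46 48 36
f 47 33 49
f 47 49 48
f 48 49 50
f 48 50 36
f 49 33 51
f 49 51 50
f 50 51 52
f 50 52 36
f 51 33 53
f 51 53 52
f 52 53 54
f 52 54 36
f 53 33 55
f 53 55 54
f 54 55 56
f 54 56 36
f 55 33 57
f 55 57 56
f 56 57 58
f 56 58 36
f 57 33 34
f 57 34 58
f 58 34 35
f 58 35 36



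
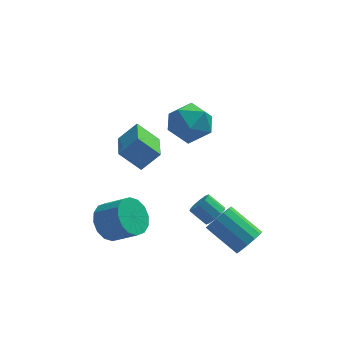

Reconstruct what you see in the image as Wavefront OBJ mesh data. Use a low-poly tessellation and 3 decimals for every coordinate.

v -1.944 -1.214 -1.886
v -1.285 -1.09 -2.668
v -0.197 -1.622 -1.836
v -0.856 -1.746 -1.054
v -1.267 -0.631 -2.398
v -0.179 -1.163 -1.566
v -1.431 -0.327 -1.991
v -0.342 -0.859 -1.159
v -1.731 -0.262 -1.556
v -0.643 -0.794 -0.723
v -2.089 -0.451 -1.209
v -1.001 -0.983 -0.377
v -2.408 -0.845 -1.044
v -1.32 -1.377 -0.211
v -2.603 -1.338 -1.104
v -1.515 -1.87 -0.272
v -2.621 -1.797 -1.374
v -1.533 -2.329 -0.542
v -2.458 -2.101 -1.781
v -1.369 -2.633 -0.949
v -2.157 -2.166 -2.217
v -1.069 -2.698 -1.384
v -1.799 -1.977 -2.563
v -0.711 -2.509 -1.731
v -1.48 -1.583 -2.729
v -0.392 -2.115 -1.896
v 4.229 -2.384 -2.511
v 4.699 -2.454 -1.855
v 3.38 -1.546 -0.813
v 2.911 -1.476 -1.469
v 4.814 -2.059 -2.054
v 3.495 -1.151 -1.012
v 4.743 -1.768 -2.398
v 3.424 -0.86 -1.356
v 4.509 -1.672 -2.778
v 3.19 -0.764 -1.736
v 4.186 -1.802 -3.073
v 2.867 -0.894 -2.032
v 3.877 -2.117 -3.189
v 2.558 -1.209 -2.148
v 3.68 -2.517 -3.091
v 2.361 -1.609 -2.049
v 3.657 -2.874 -2.808
v 2.338 -1.966 -1.766
v 3.816 -3.076 -2.43
v 2.497 -2.168 -1.389
v 4.107 -3.058 -2.079
v 2.788 -2.15 -1.037
v 4.436 -2.826 -1.864
v 3.117 -1.918 -0.823
v 1.748 1.729 2.91
v 2.718 1.209 3.358
v 0.722 0.151 3.302
v 1.692 -0.369 3.75
v 1.192 0.546 4.32
v 1.826 1.521 4.077
v 1.614 -0.161 2.583
v 2.248 0.814 2.34
v 2.635 0.041 3.155
v 2.374 0.478 4.229
v 1.066 0.882 2.431
v 0.805 1.319 3.505
v -1.471 1.676 0.517
v -0.582 1.879 1.402
v -1.48 3.636 0.075
v -0.591 3.84 0.96
v -0.449 1.46 -0.46
v 0.44 1.664 0.425
v -0.458 3.421 -0.902
v 0.431 3.624 -0.017
v 2.876 -0.046 -2.61
v 3.323 0.279 -2.306
v 2.591 0.67 -1.647
v 2.144 0.346 -1.95
v 3.184 0.504 -2.593
v 2.452 0.895 -1.934
v 2.928 0.518 -2.886
v 2.196 0.909 -2.227
v 2.652 0.317 -3.073
v 1.92 0.708 -2.414
v 2.462 -0.022 -3.084
v 1.73 0.369 -2.424
v 2.429 -0.37 -2.913
v 1.697 0.021 -2.254
v 2.568 -0.595 -2.626
v 1.836 -0.204 -1.967
v 2.824 -0.609 -2.333
v 2.092 -0.218 -1.674
v 3.1 -0.408 -2.146
v 2.368 -0.017 -1.487
v 3.29 -0.069 -2.136
v 2.558 0.322 -1.476
f 2 1 5
f 2 5 3
f 3 5 6
f 3 6 4
f 5 1 7
f 5 7 6
f 6 7 8
f 6 8 4
f 7 1 9
f 7 9 8
f 8 9 10
f 8 10 4
f 9 1 11
f 9 11 10
f 10 11 12
f 10 12 4
f 11 1 13
f 11 13 12
f 12 13 14
f 12 14 4
f 13 1 15
f 13 15 14
f 14 15 16
f 14 16 4
f 15 1 17
f 15 17 16
f 16 17 18
f 16 18 4
f 17 1 19
f 17 19 18
f 18 19 20
f 18 20 4
f 19 1 21
f 19 21 20
f 20 21 22
f 20 22 4
f 21 1 23
f 21 23 22
f 22 23 24
f 22 24 4
f 23 1 25
f 23 25 24
f 24 25 26
f 24 26 4
f 25 1 2
f 25 2 26
f 26 2 3
f 26 3 4
f 28 27 31
f 28 31 29
f 29 31 32
f 29 32 30
f 31 27 33
f 31 33 32
f 32 33 34
f 32 34 30
f 33 27 35
f 33 35 34
f 34 35 36
f 34 36 30
f 35 27 37
f 35 37 36
f 36 37 38
f 36 38 30
f 37 27 39
f 37 39 38
f 38 39 40
f 38 40 30
f 39 27 41
f 39 41 40
f 40 41 42
f 40 42 30
f 41 27 43
f 41 43 42
f 42 43 44
f 42 44 30
f 43 27 45
f 43 45 44
f 44 45 46
f 44 46 30
f 45 27 47
f 45 47 46
f 46 47 48
f 46 48 30
f 47 27 49
f 47 49 48
f 48 49 50
f 48 50 30
f 49 27 28
f 49 28 50
f 50 28 29
f 50 29 30
f 51 62 56
f 51 56 52
f 51 52 58
f 51 58 61
f 51 61 62
f 52 56 60
f 56 62 55
f 62 61 53
f 61 58 57
f 58 52 59
f 54 60 55
f 54 55 53
f 54 53 57
f 54 57 59
f 54 59 60
f 55 60 56
f 53 55 62
f 57 53 61
f 59 57 58
f 60 59 52
f 64 66 63
f 67 64 63
f 63 66 65
f 65 67 63
f 64 70 66
f 68 64 67
f 68 70 64
f 66 70 65
f 69 67 65
f 65 70 69
f 69 68 67
f 70 68 69
f 72 71 75
f 72 75 73
f 73 75 76
f 73 76 74
f 75 71 77
f 75 77 76
f 76 77 78
f 76 78 74
f 77 71 79
f 77 79 78
f 78 79 80
f 78 80 74
f 79 71 81
f 79 81 80
f 80 81 82
f 80 82 74
f 81 71 83
f 81 83 82
f 82 83 84
f 82 84 74
f 83 71 85
f 83 85 84
f 84 85 86
f 84 86 74
f 85 71 87
f 85 87 86
f 86 87 88
f 86 88 74
f 87 71 89
f 87 89 88
f 88 89 90
f 88 90 74
f 89 71 91
f 89 91 90
f 90 91 92
f 90 92 74
f 91 71 72
f 91 72 92
f 92 72 73
f 92 73 74



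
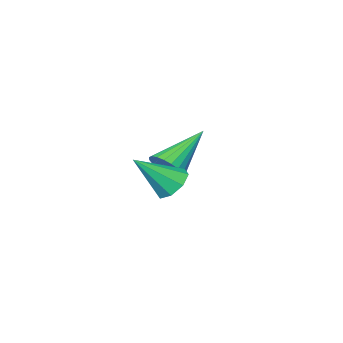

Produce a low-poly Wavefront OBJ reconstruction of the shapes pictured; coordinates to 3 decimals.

v 1.585 0.135 0.038
v 2.082 0.174 -0.425
v 2.655 -0.375 1.142
v 2.021 0.618 -0.161
v 1.704 0.779 0.22
v 1.318 0.563 0.494
v 1.089 0.096 0.501
v 1.15 -0.348 0.237
v 1.466 -0.509 -0.144
v 1.852 -0.293 -0.418
v -0.867 -3.208 -1.091
v -0.465 -3.189 -0.519
v -2.513 -3.352 0.071
v -0.52 -2.907 -0.563
v -0.636 -2.677 -0.698
v -0.792 -2.538 -0.902
v -0.961 -2.516 -1.138
v -1.113 -2.613 -1.366
v -1.223 -2.813 -1.546
v -1.272 -3.081 -1.648
v -1.251 -3.371 -1.654
v -1.163 -3.633 -1.562
v -1.024 -3.821 -1.389
v -0.858 -3.904 -1.165
v -0.694 -3.866 -0.928
v -0.559 -3.714 -0.719
v -0.478 -3.475 -0.574
f 2 1 4
f 2 4 3
f 4 1 5
f 4 5 3
f 5 1 6
f 5 6 3
f 6 1 7
f 6 7 3
f 7 1 8
f 7 8 3
f 8 1 9
f 8 9 3
f 9 1 10
f 9 10 3
f 10 1 2
f 10 2 3
f 12 11 14
f 12 14 13
f 14 11 15
f 14 15 13
f 15 11 16
f 15 16 13
f 16 11 17
f 16 17 13
f 17 11 18
f 17 18 13
f 18 11 19
f 18 19 13
f 19 11 20
f 19 20 13
f 20 11 21
f 20 21 13
f 21 11 22
f 21 22 13
f 22 11 23
f 22 23 13
f 23 11 24
f 23 24 13
f 24 11 25
f 24 25 13
f 25 11 26
f 25 26 13
f 26 11 27
f 26 27 13
f 27 11 12
f 27 12 13



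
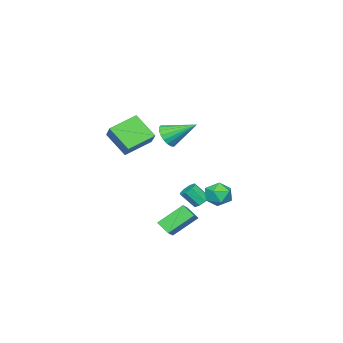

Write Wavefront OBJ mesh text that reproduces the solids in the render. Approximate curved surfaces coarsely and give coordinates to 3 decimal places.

v 4.002 -2.072 2.343
v 3.982 -3.386 3.601
v 2.469 -1.381 3.04
v 2.449 -2.695 4.299
v 4.811 -1.205 3.261
v 4.791 -2.519 4.52
v 3.278 -0.514 3.959
v 3.258 -1.828 5.217
v -3 -4.292 1.141
v -2.608 -3.744 0.545
v -3.66 -2.628 2.239
v -2.976 -3.791 0.395
v -3.349 -3.937 0.392
v -3.653 -4.153 0.538
v -3.827 -4.397 0.803
v -3.838 -4.62 1.135
v -3.683 -4.779 1.469
v -3.392 -4.841 1.738
v -3.024 -4.794 1.888
v -2.651 -4.648 1.891
v -2.347 -4.431 1.745
v -2.173 -4.187 1.48
v -2.162 -3.964 1.147
v -2.317 -3.806 0.814
v -1.669 1.175 -1.376
v -1.222 1.566 -2.099
v -0.558 0.154 -1.241
v -0.111 0.545 -1.964
v -0.181 1.006 -1.153
v -0.867 1.636 -1.236
v -0.913 0.084 -2.104
v -1.599 0.714 -2.187
v -0.755 0.892 -2.549
v -0.302 1.461 -1.961
v -1.478 0.259 -1.379
v -1.025 0.828 -0.791
v 3.962 0.44 -2.463
v 2.842 1.364 -1.285
v 4.065 1.252 -3.003
v 2.944 2.176 -1.825
v 4.756 0.704 -1.915
v 3.635 1.628 -0.737
v 4.858 1.516 -2.455
v 3.738 2.44 -1.277
v -3.517 -2.147 -3.934
v -2.997 -2.283 -4.262
v -2.563 -3.01 -3.275
v -3.083 -2.873 -2.946
v -2.946 -1.887 -3.993
v -2.512 -2.613 -3.006
v -3.229 -1.643 -3.689
v -2.796 -2.369 -2.702
v -3.681 -1.694 -3.528
v -3.248 -2.42 -2.541
v -4.037 -2.01 -3.605
v -3.603 -2.737 -2.618
v -4.088 -2.407 -3.874
v -3.654 -3.133 -2.887
v -3.804 -2.651 -4.178
v -3.371 -3.377 -3.191
v -3.352 -2.6 -4.339
v -2.919 -3.326 -3.352
f 2 4 1
f 5 2 1
f 1 4 3
f 3 5 1
f 2 8 4
f 6 2 5
f 6 8 2
f 4 8 3
f 7 5 3
f 3 8 7
f 7 6 5
f 8 6 7
f 10 9 12
f 10 12 11
f 12 9 13
f 12 13 11
f 13 9 14
f 13 14 11
f 14 9 15
f 14 15 11
f 15 9 16
f 15 16 11
f 16 9 17
f 16 17 11
f 17 9 18
f 17 18 11
f 18 9 19
f 18 19 11
f 19 9 20
f 19 20 11
f 20 9 21
f 20 21 11
f 21 9 22
f 21 22 11
f 22 9 23
f 22 23 11
f 23 9 24
f 23 24 11
f 24 9 10
f 24 10 11
f 25 36 30
f 25 30 26
f 25 26 32
f 25 32 35
f 25 35 36
f 26 30 34
f 30 36 29
f 36 35 27
f 35 32 31
f 32 26 33
f 28 34 29
f 28 29 27
f 28 27 31
f 28 31 33
f 28 33 34
f 29 34 30
f 27 29 36
f 31 27 35
f 33 31 32
f 34 33 26
f 38 40 37
f 41 38 37
f 37 40 39
f 39 41 37
f 38 44 40
f 42 38 41
f 42 44 38
f 40 44 39
f 43 41 39
f 39 44 43
f 43 42 41
f 44 42 43
f 46 45 49
f 46 49 47
f 47 49 50
f 47 50 48
f 49 45 51
f 49 51 50
f 50 51 52
f 50 52 48
f 51 45 53
f 51 53 52
f 52 53 54
f 52 54 48
f 53 45 55
f 53 55 54
f 54 55 56
f 54 56 48
f 55 45 57
f 55 57 56
f 56 57 58
f 56 58 48
f 57 45 59
f 57 59 58
f 58 59 60
f 58 60 48
f 59 45 61
f 59 61 60
f 60 61 62
f 60 62 48
f 61 45 46
f 61 46 62
f 62 46 47
f 62 47 48



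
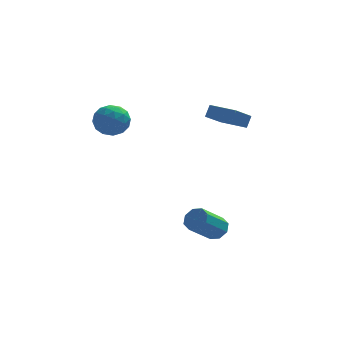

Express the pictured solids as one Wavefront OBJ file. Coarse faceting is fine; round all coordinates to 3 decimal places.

v 1.993 -1.969 -2.822
v 2.334 -1.639 -2.268
v 1.208 -2.501 -1.063
v 0.867 -2.831 -1.618
v 1.901 -1.342 -2.46
v 0.776 -2.204 -1.255
v 1.522 -1.413 -2.864
v 0.397 -2.274 -1.659
v 1.419 -1.809 -3.244
v 0.293 -2.671 -2.039
v 1.652 -2.299 -3.377
v 0.526 -3.161 -2.172
v 2.084 -2.596 -3.185
v 0.959 -3.458 -1.98
v 2.463 -2.526 -2.781
v 1.338 -3.387 -1.576
v 2.567 -2.129 -2.401
v 1.441 -2.991 -1.196
v 4.059 3.667 1.513
v 3.131 2.541 2.48
v 2.797 4.683 1.485
v 1.87 3.557 2.452
v 4.33 4.023 2.188
v 3.403 2.897 3.155
v 3.069 5.039 2.16
v 2.141 3.913 3.127
v -3.178 3.524 2.88
v -2.536 3.031 3.551
v -3.484 2.049 2.089
v -2.842 1.556 2.76
v -3.76 1.94 3.097
v -3.572 2.851 3.586
v -2.448 2.229 2.054
v -2.26 3.14 2.543
v -2.085 2.23 3.04
v -2.896 2.052 3.685
v -3.124 3.028 1.955
v -3.935 2.85 2.6
v -2.831 3.407 3.285
v -3.189 1.673 2.355
v -3.73 1.899 2.553
v -3.352 1.609 2.947
v -3.439 3.301 3.306
v -3.062 3.011 3.7
v -3.781 2.37 3.433
v -2.958 2.069 1.94
v -2.581 1.779 2.334
v -2.668 3.471 2.693
v -2.29 3.181 3.087
v -2.239 2.71 2.207
v -2.188 2.646 3.379
v -2.367 1.78 2.914
v -2.136 2.175 2.499
v -2.025 2.711 2.787
v -2.665 2.541 3.758
v -2.844 1.675 3.293
v -3.384 1.9 3.492
v -3.273 2.436 3.779
v -2.399 2.071 3.458
v -3.176 3.405 2.347
v -3.355 2.539 1.882
v -2.747 2.644 1.861
v -2.636 3.18 2.148
v -3.653 3.3 2.726
v -3.832 2.434 2.261
v -3.995 2.369 2.853
v -3.884 2.905 3.141
v -3.621 3.009 2.182
f 2 1 5
f 2 5 3
f 3 5 6
f 3 6 4
f 5 1 7
f 5 7 6
f 6 7 8
f 6 8 4
f 7 1 9
f 7 9 8
f 8 9 10
f 8 10 4
f 9 1 11
f 9 11 10
f 10 11 12
f 10 12 4
f 11 1 13
f 11 13 12
f 12 13 14
f 12 14 4
f 13 1 15
f 13 15 14
f 14 15 16
f 14 16 4
f 15 1 17
f 15 17 16
f 16 17 18
f 16 18 4
f 17 1 2
f 17 2 18
f 18 2 3
f 18 3 4
f 20 22 19
f 23 20 19
f 19 22 21
f 21 23 19
f 20 26 22
f 24 20 23
f 24 26 20
f 22 26 21
f 25 23 21
f 21 26 25
f 25 24 23
f 26 24 25
f 27 64 43
f 64 38 67
f 43 67 32
f 64 67 43
f 27 43 39
f 43 32 44
f 39 44 28
f 43 44 39
f 27 39 48
f 39 28 49
f 48 49 34
f 39 49 48
f 27 48 60
f 48 34 63
f 60 63 37
f 48 63 60
f 27 60 64
f 60 37 68
f 64 68 38
f 60 68 64
f 28 44 55
f 44 32 58
f 55 58 36
f 44 58 55
f 32 67 45
f 67 38 66
f 45 66 31
f 67 66 45
f 38 68 65
f 68 37 61
f 65 61 29
f 68 61 65
f 37 63 62
f 63 34 50
f 62 50 33
f 63 50 62
f 34 49 54
f 49 28 51
f 54 51 35
f 49 51 54
f 30 56 42
f 56 36 57
f 42 57 31
f 56 57 42
f 30 42 40
f 42 31 41
f 40 41 29
f 42 41 40
f 30 40 47
f 40 29 46
f 47 46 33
f 40 46 47
f 30 47 52
f 47 33 53
f 52 53 35
f 47 53 52
f 30 52 56
f 52 35 59
f 56 59 36
f 52 59 56
f 31 57 45
f 57 36 58
f 45 58 32
f 57 58 45
f 29 41 65
f 41 31 66
f 65 66 38
f 41 66 65
f 33 46 62
f 46 29 61
f 62 61 37
f 46 61 62
f 35 53 54
f 53 33 50
f 54 50 34
f 53 50 54
f 36 59 55
f 59 35 51
f 55 51 28
f 59 51 55



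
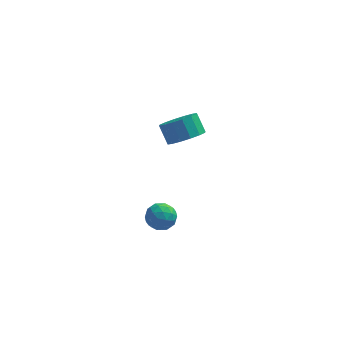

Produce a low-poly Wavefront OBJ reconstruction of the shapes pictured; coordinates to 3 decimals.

v 0.167 2.454 -2.5
v 0.824 2.008 -1.844
v 0.37 2.659 -0.945
v -0.287 3.106 -1.6
v 1.082 2.438 -2.026
v 0.627 3.089 -1.126
v 1.094 2.873 -2.334
v 0.639 3.524 -1.435
v 0.858 3.195 -2.687
v 0.403 3.847 -1.788
v 0.437 3.319 -2.99
v -0.018 3.971 -2.09
v -0.056 3.212 -3.161
v -0.511 3.863 -2.262
v -0.49 2.901 -3.155
v -0.944 3.552 -2.256
v -0.747 2.471 -2.974
v -1.202 3.122 -2.074
v -0.759 2.036 -2.665
v -1.214 2.687 -1.766
v -0.523 1.713 -2.312
v -0.978 2.365 -1.413
v -0.102 1.589 -2.01
v -0.557 2.241 -1.11
v 0.391 1.697 -1.838
v -0.064 2.348 -0.939
v -0.74 -2.814 -3.681
v -0.177 -3.079 -3.146
v -1.563 -3.781 -3.294
v -1 -4.046 -2.759
v -1.377 -3.328 -2.636
v -0.868 -2.73 -2.875
v -0.872 -4.13 -3.565
v -0.363 -3.532 -3.804
v -0.259 -3.892 -3.075
v -0.571 -3.396 -2.5
v -1.169 -3.464 -3.94
v -1.481 -2.968 -3.365
v -0.386 -2.862 -3.448
v -1.354 -3.998 -2.992
v -1.575 -3.576 -2.92
v -1.244 -3.732 -2.606
v -0.792 -2.657 -3.288
v -0.462 -2.813 -2.974
v -1.167 -2.959 -2.674
v -1.278 -4.047 -3.466
v -0.948 -4.203 -3.152
v -0.496 -3.128 -3.834
v -0.165 -3.284 -3.52
v -0.573 -3.901 -3.766
v -0.104 -3.496 -3.091
v -0.587 -4.064 -2.864
v -0.512 -4.113 -3.337
v -0.213 -3.762 -3.478
v -0.287 -3.204 -2.754
v -0.771 -3.772 -2.526
v -0.992 -3.35 -2.454
v -0.693 -2.999 -2.594
v -0.335 -3.682 -2.712
v -0.969 -3.088 -3.914
v -1.453 -3.656 -3.686
v -1.047 -3.861 -3.846
v -0.748 -3.51 -3.986
v -1.153 -2.796 -3.576
v -1.636 -3.364 -3.349
v -1.527 -3.098 -2.962
v -1.228 -2.747 -3.103
v -1.405 -3.178 -3.728
f 2 1 5
f 2 5 3
f 3 5 6
f 3 6 4
f 5 1 7
f 5 7 6
f 6 7 8
f 6 8 4
f 7 1 9
f 7 9 8
f 8 9 10
f 8 10 4
f 9 1 11
f 9 11 10
f 10 11 12
f 10 12 4
f 11 1 13
f 11 13 12
f 12 13 14
f 12 14 4
f 13 1 15
f 13 15 14
f 14 15 16
f 14 16 4
f 15 1 17
f 15 17 16
f 16 17 18
f 16 18 4
f 17 1 19
f 17 19 18
f 18 19 20
f 18 20 4
f 19 1 21
f 19 21 20
f 20 21 22
f 20 22 4
f 21 1 23
f 21 23 22
f 22 23 24
f 22 24 4
f 23 1 25
f 23 25 24
f 24 25 26
f 24 26 4
f 25 1 2
f 25 2 26
f 26 2 3
f 26 3 4
f 27 64 43
f 64 38 67
f 43 67 32
f 64 67 43
f 27 43 39
f 43 32 44
f 39 44 28
f 43 44 39
f 27 39 48
f 39 28 49
f 48 49 34
f 39 49 48
f 27 48 60
f 48 34 63
f 60 63 37
f 48 63 60
f 27 60 64
f 60 37 68
f 64 68 38
f 60 68 64
f 28 44 55
f 44 32 58
f 55 58 36
f 44 58 55
f 32 67 45
f 67 38 66
f 45 66 31
f 67 66 45
f 38 68 65
f 68 37 61
f 65 61 29
f 68 61 65
f 37 63 62
f 63 34 50
f 62 50 33
f 63 50 62
f 34 49 54
f 49 28 51
f 54 51 35
f 49 51 54
f 30 56 42
f 56 36 57
f 42 57 31
f 56 57 42
f 30 42 40
f 42 31 41
f 40 41 29
f 42 41 40
f 30 40 47
f 40 29 46
f 47 46 33
f 40 46 47
f 30 47 52
f 47 33 53
f 52 53 35
f 47 53 52
f 30 52 56
f 52 35 59
f 56 59 36
f 52 59 56
f 31 57 45
f 57 36 58
f 45 58 32
f 57 58 45
f 29 41 65
f 41 31 66
f 65 66 38
f 41 66 65
f 33 46 62
f 46 29 61
f 62 61 37
f 46 61 62
f 35 53 54
f 53 33 50
f 54 50 34
f 53 50 54
f 36 59 55
f 59 35 51
f 55 51 28
f 59 51 55



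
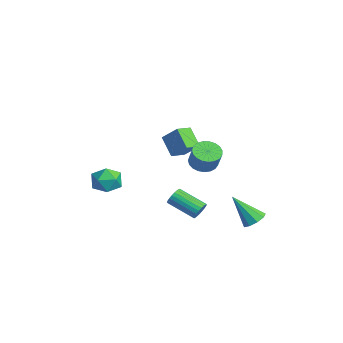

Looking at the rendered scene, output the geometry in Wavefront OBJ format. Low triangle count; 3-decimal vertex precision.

v 2.473 1.673 -3.319
v 2.86 1.602 -2.826
v 1.574 0.415 -1.989
v 1.187 0.487 -2.481
v 2.716 1.809 -2.753
v 1.43 0.622 -1.916
v 2.531 1.992 -2.778
v 1.245 0.805 -1.941
v 2.335 2.12 -2.896
v 1.049 0.933 -2.059
v 2.164 2.171 -3.088
v 0.878 0.985 -2.25
v 2.046 2.136 -3.319
v 0.76 0.949 -2.482
v 2.001 2.021 -3.55
v 0.715 0.834 -2.713
v 2.039 1.846 -3.741
v 0.753 0.659 -2.904
v 2.151 1.641 -3.859
v 0.865 0.454 -3.022
v 2.319 1.441 -3.884
v 1.033 0.255 -3.047
v 2.514 1.282 -3.811
v 1.228 0.095 -2.973
v 2.701 1.19 -3.652
v 1.415 0.004 -2.815
v 2.85 1.182 -3.436
v 1.564 -0.005 -2.599
v 2.933 1.259 -3.2
v 1.647 0.072 -2.363
v 2.936 1.407 -2.984
v 1.65 0.221 -2.147
v -1.916 0.885 0.807
v -1.043 1.533 1.826
v -2.343 1.875 0.543
v -1.47 2.523 1.562
v -0.81 1.077 -0.262
v 0.063 1.725 0.757
v -1.237 2.067 -0.526
v -0.364 2.715 0.493
v -4.86 -1.721 -2.903
v -4.011 -1.031 -2.904
v -3.929 -2.869 -3.876
v -3.08 -2.179 -3.877
v -3.375 -2.682 -2.952
v -3.951 -1.972 -2.35
v -3.989 -1.928 -4.43
v -4.565 -1.218 -3.828
v -3.473 -1.159 -3.848
v -3.093 -1.625 -2.934
v -4.847 -2.275 -3.846
v -4.467 -2.741 -2.932
v 4.228 4.338 -3.636
v 4.776 4.687 -3.168
v 3.432 3.262 -1.904
v 4.322 4.993 -3.186
v 3.825 4.993 -3.415
v 3.517 4.686 -3.747
v 3.541 4.217 -4.028
v 3.887 3.804 -4.125
v 4.393 3.642 -3.994
v 4.821 3.805 -3.695
v 4.973 4.217 -3.369
v 3.429 1.47 1.316
v 4.166 1.634 0.884
v 4.868 1.615 2.072
v 4.131 1.45 2.504
v 4.047 1.968 0.959
v 4.749 1.948 2.147
v 3.821 2.215 1.097
v 4.523 2.195 2.285
v 3.528 2.333 1.272
v 4.229 2.314 2.46
v 3.217 2.302 1.455
v 3.919 2.283 2.643
v 2.943 2.127 1.614
v 3.645 2.108 2.802
v 2.753 1.838 1.721
v 3.455 1.819 2.909
v 2.68 1.486 1.758
v 3.382 1.467 2.947
v 2.737 1.131 1.719
v 3.438 1.112 2.907
v 2.913 0.834 1.61
v 3.614 0.815 2.799
v 3.178 0.648 1.451
v 3.88 0.628 2.639
v 3.487 0.603 1.267
v 4.189 0.584 2.456
v 3.786 0.708 1.093
v 4.488 0.689 2.281
v 4.023 0.945 0.957
v 4.725 0.926 2.145
v 4.158 1.273 0.883
v 4.859 1.253 2.071
f 2 1 5
f 2 5 3
f 3 5 6
f 3 6 4
f 5 1 7
f 5 7 6
f 6 7 8
f 6 8 4
f 7 1 9
f 7 9 8
f 8 9 10
f 8 10 4
f 9 1 11
f 9 11 10
f 10 11 12
f 10 12 4
f 11 1 13
f 11 13 12
f 12 13 14
f 12 14 4
f 13 1 15
f 13 15 14
f 14 15 16
f 14 16 4
f 15 1 17
f 15 17 16
f 16 17 18
f 16 18 4
f 17 1 19
f 17 19 18
f 18 19 20
f 18 20 4
f 19 1 21
f 19 21 20
f 20 21 22
f 20 22 4
f 21 1 23
f 21 23 22
f 22 23 24
f 22 24 4
f 23 1 25
f 23 25 24
f 24 25 26
f 24 26 4
f 25 1 27
f 25 27 26
f 26 27 28
f 26 28 4
f 27 1 29
f 27 29 28
f 28 29 30
f 28 30 4
f 29 1 31
f 29 31 30
f 30 31 32
f 30 32 4
f 31 1 2
f 31 2 32
f 32 2 3
f 32 3 4
f 34 36 33
f 37 34 33
f 33 36 35
f 35 37 33
f 34 40 36
f 38 34 37
f 38 40 34
f 36 40 35
f 39 37 35
f 35 40 39
f 39 38 37
f 40 38 39
f 41 52 46
f 41 46 42
f 41 42 48
f 41 48 51
f 41 51 52
f 42 46 50
f 46 52 45
f 52 51 43
f 51 48 47
f 48 42 49
f 44 50 45
f 44 45 43
f 44 43 47
f 44 47 49
f 44 49 50
f 45 50 46
f 43 45 52
f 47 43 51
f 49 47 48
f 50 49 42
f 54 53 56
f 54 56 55
f 56 53 57
f 56 57 55
f 57 53 58
f 57 58 55
f 58 53 59
f 58 59 55
f 59 53 60
f 59 60 55
f 60 53 61
f 60 61 55
f 61 53 62
f 61 62 55
f 62 53 63
f 62 63 55
f 63 53 54
f 63 54 55
f 65 64 68
f 65 68 66
f 66 68 69
f 66 69 67
f 68 64 70
f 68 70 69
f 69 70 71
f 69 71 67
f 70 64 72
f 70 72 71
f 71 72 73
f 71 73 67
f 72 64 74
f 72 74 73
f 73 74 75
f 73 75 67
f 74 64 76
f 74 76 75
f 75 76 77
f 75 77 67
f 76 64 78
f 76 78 77
f 77 78 79
f 77 79 67
f 78 64 80
f 78 80 79
f 79 80 81
f 79 81 67
f 80 64 82
f 80 82 81
f 81 82 83
f 81 83 67
f 82 64 84
f 82 84 83
f 83 84 85
f 83 85 67
f 84 64 86
f 84 86 85
f 85 86 87
f 85 87 67
f 86 64 88
f 86 88 87
f 87 88 89
f 87 89 67
f 88 64 90
f 88 90 89
f 89 90 91
f 89 91 67
f 90 64 92
f 90 92 91
f 91 92 93
f 91 93 67
f 92 64 94
f 92 94 93
f 93 94 95
f 93 95 67
f 94 64 65
f 94 65 95
f 95 65 66
f 95 66 67



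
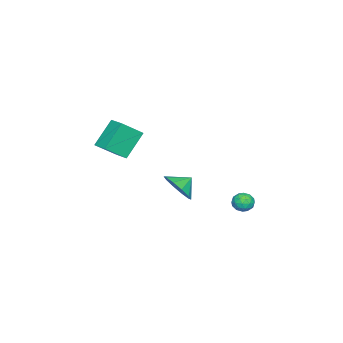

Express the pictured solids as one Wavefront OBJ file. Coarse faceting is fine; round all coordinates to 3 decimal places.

v -0.517 -0.73 -0.973
v -0.161 -1.212 -0.098
v -1.203 -0.21 -0.407
v 0.186 -0.663 -0.182
v 0.264 -0.139 -0.567
v 0.045 0.159 -1.108
v -0.389 0.118 -1.596
v -0.872 -0.247 -1.847
v -1.219 -0.797 -1.764
v -1.298 -1.32 -1.378
v -1.078 -1.619 -0.838
v -0.644 -1.577 -0.349
v -0.283 -4.167 0.93
v 0.627 -4.994 1.906
v -1.426 -3.715 2.379
v -0.516 -4.542 3.355
v 0.316 -3.278 1.125
v 1.226 -4.105 2.101
v -0.827 -2.826 2.574
v 0.083 -3.653 3.55
v -0.432 3.64 -0.723
v 0.071 3.69 -1.135
v -0.411 2.59 -0.825
v 0.092 2.64 -1.237
v 0.172 2.783 -0.606
v 0.159 3.431 -0.543
v -0.499 2.849 -1.417
v -0.512 3.497 -1.354
v 0.029 3.201 -1.564
v 0.444 3.16 -1.063
v -0.784 3.12 -0.897
v -0.369 3.079 -0.396
v -0.182 3.757 -0.92
v -0.158 2.523 -1.04
v -0.11 2.607 -0.669
v 0.185 2.636 -0.912
v -0.131 3.605 -0.572
v 0.165 3.635 -0.814
v 0.225 3.101 -0.503
v -0.505 2.645 -1.146
v -0.209 2.675 -1.388
v -0.525 3.644 -1.048
v -0.23 3.673 -1.291
v -0.565 3.179 -1.457
v 0.089 3.499 -1.414
v 0.101 2.882 -1.474
v -0.246 3.005 -1.58
v -0.254 3.386 -1.543
v 0.333 3.475 -1.119
v 0.345 2.858 -1.18
v 0.392 2.942 -0.809
v 0.384 3.323 -0.772
v 0.308 3.188 -1.372
v -0.685 3.422 -0.78
v -0.673 2.805 -0.841
v -0.724 2.957 -1.188
v -0.732 3.338 -1.151
v -0.441 3.398 -0.486
v -0.429 2.781 -0.546
v -0.086 2.894 -0.417
v -0.094 3.275 -0.38
v -0.648 3.092 -0.588
f 2 1 4
f 2 4 3
f 4 1 5
f 4 5 3
f 5 1 6
f 5 6 3
f 6 1 7
f 6 7 3
f 7 1 8
f 7 8 3
f 8 1 9
f 8 9 3
f 9 1 10
f 9 10 3
f 10 1 11
f 10 11 3
f 11 1 12
f 11 12 3
f 12 1 2
f 12 2 3
f 14 16 13
f 17 14 13
f 13 16 15
f 15 17 13
f 14 20 16
f 18 14 17
f 18 20 14
f 16 20 15
f 19 17 15
f 15 20 19
f 19 18 17
f 20 18 19
f 21 58 37
f 58 32 61
f 37 61 26
f 58 61 37
f 21 37 33
f 37 26 38
f 33 38 22
f 37 38 33
f 21 33 42
f 33 22 43
f 42 43 28
f 33 43 42
f 21 42 54
f 42 28 57
f 54 57 31
f 42 57 54
f 21 54 58
f 54 31 62
f 58 62 32
f 54 62 58
f 22 38 49
f 38 26 52
f 49 52 30
f 38 52 49
f 26 61 39
f 61 32 60
f 39 60 25
f 61 60 39
f 32 62 59
f 62 31 55
f 59 55 23
f 62 55 59
f 31 57 56
f 57 28 44
f 56 44 27
f 57 44 56
f 28 43 48
f 43 22 45
f 48 45 29
f 43 45 48
f 24 50 36
f 50 30 51
f 36 51 25
f 50 51 36
f 24 36 34
f 36 25 35
f 34 35 23
f 36 35 34
f 24 34 41
f 34 23 40
f 41 40 27
f 34 40 41
f 24 41 46
f 41 27 47
f 46 47 29
f 41 47 46
f 24 46 50
f 46 29 53
f 50 53 30
f 46 53 50
f 25 51 39
f 51 30 52
f 39 52 26
f 51 52 39
f 23 35 59
f 35 25 60
f 59 60 32
f 35 60 59
f 27 40 56
f 40 23 55
f 56 55 31
f 40 55 56
f 29 47 48
f 47 27 44
f 48 44 28
f 47 44 48
f 30 53 49
f 53 29 45
f 49 45 22
f 53 45 49



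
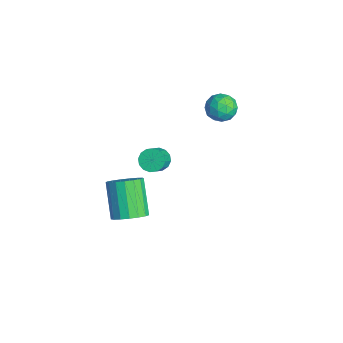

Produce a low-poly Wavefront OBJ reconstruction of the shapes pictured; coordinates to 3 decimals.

v -2.192 -0.241 -0.292
v -1.609 -0.117 -0.747
v -0.805 -0.655 0.137
v -1.388 -0.779 0.592
v -1.636 0.203 -0.528
v -0.831 -0.335 0.355
v -1.811 0.403 -0.246
v -1.007 -0.134 0.637
v -2.089 0.431 0.024
v -1.285 -0.106 0.907
v -2.394 0.279 0.209
v -1.59 -0.259 1.093
v -2.645 -0.012 0.26
v -1.841 -0.55 1.144
v -2.775 -0.365 0.163
v -1.971 -0.903 1.047
v -2.749 -0.685 -0.055
v -1.944 -1.223 0.828
v -2.573 -0.886 -0.337
v -1.769 -1.423 0.546
v -2.295 -0.914 -0.607
v -1.491 -1.451 0.276
v -1.99 -0.761 -0.793
v -1.186 -1.299 0.091
v -1.739 -0.47 -0.844
v -0.935 -1.008 0.04
v -3.041 4.026 3.446
v -2.146 3.988 3.111
v -3.494 3.032 2.349
v -2.599 2.994 2.014
v -2.808 2.61 2.865
v -2.528 3.224 3.543
v -3.112 3.796 1.917
v -2.832 4.41 2.595
v -2.19 3.845 2.166
v -2.002 3.113 2.752
v -3.638 3.907 2.708
v -3.45 3.175 3.294
v -2.553 4.094 3.375
v -3.087 2.926 2.085
v -3.209 2.7 2.586
v -2.683 2.678 2.388
v -2.778 3.646 3.629
v -2.252 3.623 3.432
v -2.641 2.813 3.287
v -3.388 3.397 2.028
v -2.862 3.374 1.831
v -2.957 4.342 3.072
v -2.431 4.32 2.874
v -2.999 4.207 2.173
v -2.053 3.988 2.622
v -2.32 3.404 1.977
v -2.621 3.875 1.92
v -2.456 4.236 2.319
v -1.943 3.557 2.967
v -2.209 2.973 2.322
v -2.332 2.747 2.822
v -2.167 3.108 3.221
v -1.968 3.473 2.411
v -3.431 4.047 3.138
v -3.697 3.463 2.493
v -3.473 3.912 2.239
v -3.308 4.273 2.638
v -3.32 3.616 3.483
v -3.587 3.032 2.838
v -3.184 2.784 3.141
v -3.019 3.145 3.54
v -3.672 3.547 3.049
v 4.062 -3.399 1.938
v 4.602 -2.725 2.379
v 3.118 -2.586 3.983
v 2.578 -3.261 3.542
v 4.323 -2.479 2.1
v 2.839 -2.341 3.704
v 3.985 -2.445 1.784
v 2.501 -2.306 3.388
v 3.664 -2.629 1.503
v 2.18 -2.49 3.108
v 3.435 -2.989 1.322
v 1.951 -2.851 2.926
v 3.349 -3.444 1.282
v 1.865 -3.305 2.886
v 3.426 -3.888 1.392
v 1.942 -3.749 2.996
v 3.65 -4.22 1.627
v 2.165 -4.082 3.232
v 3.967 -4.365 1.934
v 2.483 -4.226 3.538
v 4.307 -4.288 2.241
v 2.822 -4.149 3.845
v 4.59 -4.007 2.479
v 3.106 -3.869 4.083
v 4.752 -3.588 2.593
v 3.268 -3.449 4.197
v 4.757 -3.125 2.557
v 3.272 -2.986 4.161
f 2 1 5
f 2 5 3
f 3 5 6
f 3 6 4
f 5 1 7
f 5 7 6
f 6 7 8
f 6 8 4
f 7 1 9
f 7 9 8
f 8 9 10
f 8 10 4
f 9 1 11
f 9 11 10
f 10 11 12
f 10 12 4
f 11 1 13
f 11 13 12
f 12 13 14
f 12 14 4
f 13 1 15
f 13 15 14
f 14 15 16
f 14 16 4
f 15 1 17
f 15 17 16
f 16 17 18
f 16 18 4
f 17 1 19
f 17 19 18
f 18 19 20
f 18 20 4
f 19 1 21
f 19 21 20
f 20 21 22
f 20 22 4
f 21 1 23
f 21 23 22
f 22 23 24
f 22 24 4
f 23 1 25
f 23 25 24
f 24 25 26
f 24 26 4
f 25 1 2
f 25 2 26
f 26 2 3
f 26 3 4
f 27 64 43
f 64 38 67
f 43 67 32
f 64 67 43
f 27 43 39
f 43 32 44
f 39 44 28
f 43 44 39
f 27 39 48
f 39 28 49
f 48 49 34
f 39 49 48
f 27 48 60
f 48 34 63
f 60 63 37
f 48 63 60
f 27 60 64
f 60 37 68
f 64 68 38
f 60 68 64
f 28 44 55
f 44 32 58
f 55 58 36
f 44 58 55
f 32 67 45
f 67 38 66
f 45 66 31
f 67 66 45
f 38 68 65
f 68 37 61
f 65 61 29
f 68 61 65
f 37 63 62
f 63 34 50
f 62 50 33
f 63 50 62
f 34 49 54
f 49 28 51
f 54 51 35
f 49 51 54
f 30 56 42
f 56 36 57
f 42 57 31
f 56 57 42
f 30 42 40
f 42 31 41
f 40 41 29
f 42 41 40
f 30 40 47
f 40 29 46
f 47 46 33
f 40 46 47
f 30 47 52
f 47 33 53
f 52 53 35
f 47 53 52
f 30 52 56
f 52 35 59
f 56 59 36
f 52 59 56
f 31 57 45
f 57 36 58
f 45 58 32
f 57 58 45
f 29 41 65
f 41 31 66
f 65 66 38
f 41 66 65
f 33 46 62
f 46 29 61
f 62 61 37
f 46 61 62
f 35 53 54
f 53 33 50
f 54 50 34
f 53 50 54
f 36 59 55
f 59 35 51
f 55 51 28
f 59 51 55
f 70 69 73
f 70 73 71
f 71 73 74
f 71 74 72
f 73 69 75
f 73 75 74
f 74 75 76
f 74 76 72
f 75 69 77
f 75 77 76
f 76 77 78
f 76 78 72
f 77 69 79
f 77 79 78
f 78 79 80
f 78 80 72
f 79 69 81
f 79 81 80
f 80 81 82
f 80 82 72
f 81 69 83
f 81 83 82
f 82 83 84
f 82 84 72
f 83 69 85
f 83 85 84
f 84 85 86
f 84 86 72
f 85 69 87
f 85 87 86
f 86 87 88
f 86 88 72
f 87 69 89
f 87 89 88
f 88 89 90
f 88 90 72
f 89 69 91
f 89 91 90
f 90 91 92
f 90 92 72
f 91 69 93
f 91 93 92
f 92 93 94
f 92 94 72
f 93 69 95
f 93 95 94
f 94 95 96
f 94 96 72
f 95 69 70
f 95 70 96
f 96 70 71
f 96 71 72

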